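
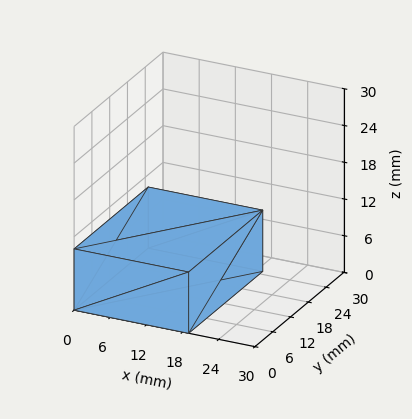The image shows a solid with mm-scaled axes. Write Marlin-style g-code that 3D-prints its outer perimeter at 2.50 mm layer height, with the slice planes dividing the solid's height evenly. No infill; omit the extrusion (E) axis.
Reading the render: the shape is a rectangular box, roughly 19 × 25 mm footprint and 10 mm tall (dimensions read to the nearest mm from the axis ticks). For the g-code, the solid's height is divided into equal slices at the stated Δz and each level perimeter traced with G1 moves after a G0 lift.

; perimeter-only toolpath
G21 ; units = mm
G90 ; absolute positioning
G28 ; home
; layer 1
G0 Z2.50
G0 X0.00 Y0.00
G1 X19.00 Y0.00
G1 X19.00 Y25.00
G1 X0.00 Y25.00
G1 X0.00 Y0.00
; layer 2
G0 Z5.00
G0 X0.00 Y0.00
G1 X19.00 Y0.00
G1 X19.00 Y25.00
G1 X0.00 Y25.00
G1 X0.00 Y0.00
; layer 3
G0 Z7.50
G0 X0.00 Y0.00
G1 X19.00 Y0.00
G1 X19.00 Y25.00
G1 X0.00 Y25.00
G1 X0.00 Y0.00
; layer 4
G0 Z10.00
G0 X0.00 Y0.00
G1 X19.00 Y0.00
G1 X19.00 Y25.00
G1 X0.00 Y25.00
G1 X0.00 Y0.00
M2 ; end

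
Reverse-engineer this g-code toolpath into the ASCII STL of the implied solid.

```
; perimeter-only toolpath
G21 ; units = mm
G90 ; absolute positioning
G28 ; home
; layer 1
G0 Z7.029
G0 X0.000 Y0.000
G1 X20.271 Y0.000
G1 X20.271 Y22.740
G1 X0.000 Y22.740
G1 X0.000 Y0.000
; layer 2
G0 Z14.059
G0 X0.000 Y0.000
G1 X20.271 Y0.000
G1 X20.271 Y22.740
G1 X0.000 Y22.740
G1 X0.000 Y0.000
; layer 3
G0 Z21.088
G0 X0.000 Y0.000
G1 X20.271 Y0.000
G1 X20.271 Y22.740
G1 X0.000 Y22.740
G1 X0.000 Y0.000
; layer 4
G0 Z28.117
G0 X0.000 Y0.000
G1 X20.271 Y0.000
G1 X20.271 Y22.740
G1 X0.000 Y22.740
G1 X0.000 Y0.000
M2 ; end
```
solid part
  facet normal 0.0000 0.0000 -1.0000
    outer loop
      vertex 20.271 22.740 0.000
      vertex 20.271 0.000 0.000
      vertex 0.000 0.000 0.000
    endloop
  endfacet
  facet normal 0.0000 0.0000 -1.0000
    outer loop
      vertex 0.000 22.740 0.000
      vertex 20.271 22.740 0.000
      vertex 0.000 0.000 0.000
    endloop
  endfacet
  facet normal 0.0000 0.0000 1.0000
    outer loop
      vertex 0.000 0.000 28.117
      vertex 20.271 0.000 28.117
      vertex 20.271 22.740 28.117
    endloop
  endfacet
  facet normal 0.0000 0.0000 1.0000
    outer loop
      vertex 0.000 0.000 28.117
      vertex 20.271 22.740 28.117
      vertex 0.000 22.740 28.117
    endloop
  endfacet
  facet normal 0.0000 -1.0000 0.0000
    outer loop
      vertex 0.000 0.000 0.000
      vertex 20.271 0.000 0.000
      vertex 20.271 0.000 28.117
    endloop
  endfacet
  facet normal 0.0000 -1.0000 0.0000
    outer loop
      vertex 0.000 0.000 0.000
      vertex 20.271 0.000 28.117
      vertex 0.000 0.000 28.117
    endloop
  endfacet
  facet normal 0.0000 1.0000 0.0000
    outer loop
      vertex 20.271 22.740 28.117
      vertex 20.271 22.740 0.000
      vertex 0.000 22.740 0.000
    endloop
  endfacet
  facet normal 0.0000 1.0000 0.0000
    outer loop
      vertex 0.000 22.740 28.117
      vertex 20.271 22.740 28.117
      vertex 0.000 22.740 0.000
    endloop
  endfacet
  facet normal -1.0000 0.0000 0.0000
    outer loop
      vertex 0.000 22.740 28.117
      vertex 0.000 22.740 0.000
      vertex 0.000 0.000 0.000
    endloop
  endfacet
  facet normal -1.0000 0.0000 0.0000
    outer loop
      vertex 0.000 0.000 28.117
      vertex 0.000 22.740 28.117
      vertex 0.000 0.000 0.000
    endloop
  endfacet
  facet normal 1.0000 0.0000 0.0000
    outer loop
      vertex 20.271 0.000 0.000
      vertex 20.271 22.740 0.000
      vertex 20.271 22.740 28.117
    endloop
  endfacet
  facet normal 1.0000 0.0000 0.0000
    outer loop
      vertex 20.271 0.000 0.000
      vertex 20.271 22.740 28.117
      vertex 20.271 0.000 28.117
    endloop
  endfacet
endsolid part

The G0 Z moves step by Δz≈7.029 mm. Every layer's G1 loop is the same polygon, so the solid is a straight extrusion of it from z=0 to z≈28.1. Closing with flat bottom and top caps and triangulating gives 12 facets — a rectangular box, roughly 20.3 × 22.7 mm footprint and 28.1 mm tall.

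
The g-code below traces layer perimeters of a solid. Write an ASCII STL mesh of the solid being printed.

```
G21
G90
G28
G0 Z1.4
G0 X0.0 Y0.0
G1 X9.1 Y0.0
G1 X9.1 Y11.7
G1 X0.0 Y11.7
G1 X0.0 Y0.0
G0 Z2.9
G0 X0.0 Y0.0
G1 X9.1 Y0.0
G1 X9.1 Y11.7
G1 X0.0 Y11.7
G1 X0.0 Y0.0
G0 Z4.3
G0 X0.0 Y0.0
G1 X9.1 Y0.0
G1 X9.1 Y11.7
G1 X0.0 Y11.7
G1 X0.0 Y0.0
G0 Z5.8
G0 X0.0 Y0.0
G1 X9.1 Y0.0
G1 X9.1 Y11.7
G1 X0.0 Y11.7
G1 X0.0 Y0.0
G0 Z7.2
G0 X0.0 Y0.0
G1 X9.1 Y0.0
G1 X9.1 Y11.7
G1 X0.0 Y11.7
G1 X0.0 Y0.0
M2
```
solid part
  facet normal 0.0000 0.0000 -1.0000
    outer loop
      vertex 9.1 11.7 0.0
      vertex 9.1 0.0 0.0
      vertex 0.0 0.0 0.0
    endloop
  endfacet
  facet normal 0.0000 0.0000 -1.0000
    outer loop
      vertex 0.0 11.7 0.0
      vertex 9.1 11.7 0.0
      vertex 0.0 0.0 0.0
    endloop
  endfacet
  facet normal 0.0000 0.0000 1.0000
    outer loop
      vertex 0.0 0.0 7.2
      vertex 9.1 0.0 7.2
      vertex 9.1 11.7 7.2
    endloop
  endfacet
  facet normal 0.0000 0.0000 1.0000
    outer loop
      vertex 0.0 0.0 7.2
      vertex 9.1 11.7 7.2
      vertex 0.0 11.7 7.2
    endloop
  endfacet
  facet normal 0.0000 -1.0000 0.0000
    outer loop
      vertex 0.0 0.0 0.0
      vertex 9.1 0.0 0.0
      vertex 9.1 0.0 7.2
    endloop
  endfacet
  facet normal 0.0000 -1.0000 0.0000
    outer loop
      vertex 0.0 0.0 0.0
      vertex 9.1 0.0 7.2
      vertex 0.0 0.0 7.2
    endloop
  endfacet
  facet normal 0.0000 1.0000 0.0000
    outer loop
      vertex 9.1 11.7 7.2
      vertex 9.1 11.7 0.0
      vertex 0.0 11.7 0.0
    endloop
  endfacet
  facet normal 0.0000 1.0000 0.0000
    outer loop
      vertex 0.0 11.7 7.2
      vertex 9.1 11.7 7.2
      vertex 0.0 11.7 0.0
    endloop
  endfacet
  facet normal -1.0000 0.0000 0.0000
    outer loop
      vertex 0.0 11.7 7.2
      vertex 0.0 11.7 0.0
      vertex 0.0 0.0 0.0
    endloop
  endfacet
  facet normal -1.0000 0.0000 0.0000
    outer loop
      vertex 0.0 0.0 7.2
      vertex 0.0 11.7 7.2
      vertex 0.0 0.0 0.0
    endloop
  endfacet
  facet normal 1.0000 0.0000 0.0000
    outer loop
      vertex 9.1 0.0 0.0
      vertex 9.1 11.7 0.0
      vertex 9.1 11.7 7.2
    endloop
  endfacet
  facet normal 1.0000 0.0000 0.0000
    outer loop
      vertex 9.1 0.0 0.0
      vertex 9.1 11.7 7.2
      vertex 9.1 0.0 7.2
    endloop
  endfacet
endsolid part

The G0 Z moves step by Δz≈1.4 mm. Every layer's G1 loop is the same polygon, so the solid is a straight extrusion of it from z=0 to z≈7.2. Closing with flat bottom and top caps and triangulating gives 12 facets — a rectangular box, roughly 9.1 × 11.7 mm footprint and 7.2 mm tall.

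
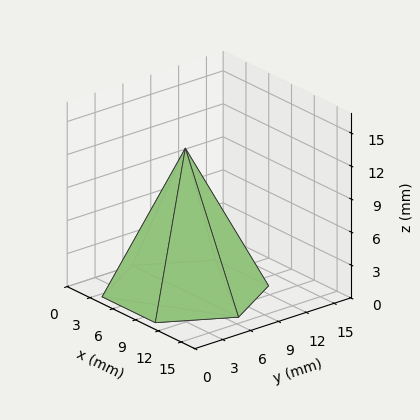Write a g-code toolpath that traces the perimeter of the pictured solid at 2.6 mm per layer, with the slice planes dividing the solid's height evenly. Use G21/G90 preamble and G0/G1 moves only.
Reading the render: the shape is a regular 6-sided pyramid, base circumscribed radius ≈ 7 mm, apex at z ≈ 13 mm (dimensions read to the nearest mm from the axis ticks). For the g-code, the solid's height is divided into equal slices at the stated Δz and each level perimeter traced with G1 moves after a G0 lift.

; perimeter-only toolpath
G21 ; units = mm
G90 ; absolute positioning
G28 ; home
; layer 1
G0 Z2.6
G0 X12.6 Y7.0
G1 X9.8 Y11.9
G1 X4.2 Y11.9
G1 X1.4 Y7.0
G1 X4.2 Y2.1
G1 X9.8 Y2.1
G1 X12.6 Y7.0
; layer 2
G0 Z5.2
G0 X11.2 Y7.0
G1 X9.1 Y10.7
G1 X4.9 Y10.7
G1 X2.8 Y7.0
G1 X4.9 Y3.3
G1 X9.1 Y3.3
G1 X11.2 Y7.0
; layer 3
G0 Z7.8
G0 X9.8 Y7.0
G1 X8.4 Y9.4
G1 X5.6 Y9.4
G1 X4.2 Y7.0
G1 X5.6 Y4.6
G1 X8.4 Y4.6
G1 X9.8 Y7.0
; layer 4
G0 Z10.4
G0 X8.4 Y7.0
G1 X7.7 Y8.2
G1 X6.3 Y8.2
G1 X5.6 Y7.0
G1 X6.3 Y5.8
G1 X7.7 Y5.8
G1 X8.4 Y7.0
M2 ; end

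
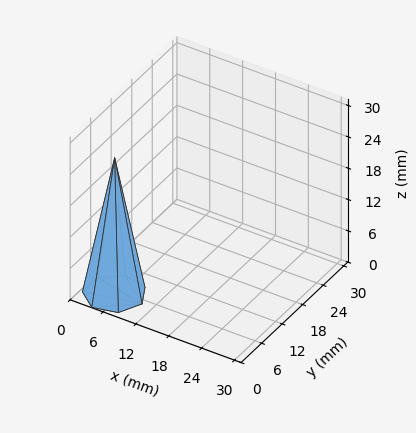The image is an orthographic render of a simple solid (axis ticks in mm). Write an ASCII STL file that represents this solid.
Reading the render: the shape is a regular 7-sided pyramid, base circumscribed radius ≈ 5 mm, apex at z ≈ 26 mm (dimensions read to the nearest mm from the axis ticks). For the STL, each face is triangulated and given an outward normal.

solid part
  facet normal 0.0000 0.0000 -1.0000
    outer loop
      vertex 3.9 9.9 0.0
      vertex 8.1 8.9 0.0
      vertex 10.0 5.0 0.0
    endloop
  endfacet
  facet normal 0.0000 0.0000 -1.0000
    outer loop
      vertex 0.5 7.2 0.0
      vertex 3.9 9.9 0.0
      vertex 10.0 5.0 0.0
    endloop
  endfacet
  facet normal 0.0000 0.0000 -1.0000
    outer loop
      vertex 0.5 2.8 0.0
      vertex 0.5 7.2 0.0
      vertex 10.0 5.0 0.0
    endloop
  endfacet
  facet normal 0.0000 0.0000 -1.0000
    outer loop
      vertex 3.9 0.1 0.0
      vertex 0.5 2.8 0.0
      vertex 10.0 5.0 0.0
    endloop
  endfacet
  facet normal 0.0000 0.0000 -1.0000
    outer loop
      vertex 8.1 1.1 0.0
      vertex 3.9 0.1 0.0
      vertex 10.0 5.0 0.0
    endloop
  endfacet
  facet normal 0.8858 0.4316 0.1704
    outer loop
      vertex 10.0 5.0 0.0
      vertex 8.1 8.9 0.0
      vertex 5.0 5.0 26.0
    endloop
  endfacet
  facet normal 0.2282 0.9585 0.1710
    outer loop
      vertex 8.1 8.9 0.0
      vertex 3.9 9.9 0.0
      vertex 5.0 5.0 26.0
    endloop
  endfacet
  facet normal -0.6127 0.7715 0.1713
    outer loop
      vertex 3.9 9.9 0.0
      vertex 0.5 7.2 0.0
      vertex 5.0 5.0 26.0
    endloop
  endfacet
  facet normal -0.9854 0.0000 0.1705
    outer loop
      vertex 0.5 7.2 0.0
      vertex 0.5 2.8 0.0
      vertex 5.0 5.0 26.0
    endloop
  endfacet
  facet normal -0.6127 -0.7715 0.1713
    outer loop
      vertex 0.5 2.8 0.0
      vertex 3.9 0.1 0.0
      vertex 5.0 5.0 26.0
    endloop
  endfacet
  facet normal 0.2282 -0.9585 0.1710
    outer loop
      vertex 3.9 0.1 0.0
      vertex 8.1 1.1 0.0
      vertex 5.0 5.0 26.0
    endloop
  endfacet
  facet normal 0.8858 -0.4316 0.1704
    outer loop
      vertex 8.1 1.1 0.0
      vertex 10.0 5.0 0.0
      vertex 5.0 5.0 26.0
    endloop
  endfacet
endsolid part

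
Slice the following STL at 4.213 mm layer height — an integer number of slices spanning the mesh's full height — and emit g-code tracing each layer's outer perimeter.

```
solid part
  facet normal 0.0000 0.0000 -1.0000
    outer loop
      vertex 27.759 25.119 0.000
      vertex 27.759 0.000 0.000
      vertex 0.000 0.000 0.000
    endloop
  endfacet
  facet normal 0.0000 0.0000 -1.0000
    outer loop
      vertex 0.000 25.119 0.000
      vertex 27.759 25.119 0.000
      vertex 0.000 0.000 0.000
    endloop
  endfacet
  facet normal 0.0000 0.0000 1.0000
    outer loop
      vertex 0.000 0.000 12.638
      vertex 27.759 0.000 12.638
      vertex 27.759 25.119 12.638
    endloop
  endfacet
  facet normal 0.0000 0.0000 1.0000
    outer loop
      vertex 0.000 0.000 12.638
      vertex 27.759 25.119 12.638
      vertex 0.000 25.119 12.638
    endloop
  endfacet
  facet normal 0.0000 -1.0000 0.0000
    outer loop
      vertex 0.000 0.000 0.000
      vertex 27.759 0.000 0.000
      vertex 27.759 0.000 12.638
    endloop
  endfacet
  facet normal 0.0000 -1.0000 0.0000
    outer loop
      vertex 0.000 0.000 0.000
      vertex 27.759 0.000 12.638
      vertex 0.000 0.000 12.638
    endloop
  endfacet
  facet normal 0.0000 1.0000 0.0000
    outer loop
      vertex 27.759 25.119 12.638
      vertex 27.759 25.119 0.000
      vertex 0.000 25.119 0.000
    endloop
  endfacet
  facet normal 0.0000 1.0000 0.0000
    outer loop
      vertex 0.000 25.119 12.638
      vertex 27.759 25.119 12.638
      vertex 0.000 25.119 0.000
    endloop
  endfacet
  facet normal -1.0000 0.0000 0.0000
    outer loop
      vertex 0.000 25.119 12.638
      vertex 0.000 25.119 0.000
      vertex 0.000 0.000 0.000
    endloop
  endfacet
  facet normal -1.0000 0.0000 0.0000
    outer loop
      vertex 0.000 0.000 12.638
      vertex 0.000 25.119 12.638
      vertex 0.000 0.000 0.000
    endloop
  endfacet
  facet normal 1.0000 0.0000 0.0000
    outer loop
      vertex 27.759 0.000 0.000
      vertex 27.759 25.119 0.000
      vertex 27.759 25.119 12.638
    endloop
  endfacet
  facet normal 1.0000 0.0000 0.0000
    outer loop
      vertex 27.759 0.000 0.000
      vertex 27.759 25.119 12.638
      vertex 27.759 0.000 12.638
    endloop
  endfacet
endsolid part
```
; perimeter-only toolpath
G21 ; units = mm
G90 ; absolute positioning
G28 ; home
; layer 1
G0 Z4.213
G0 X0.000 Y0.000
G1 X27.759 Y0.000
G1 X27.759 Y25.119
G1 X0.000 Y25.119
G1 X0.000 Y0.000
; layer 2
G0 Z8.425
G0 X0.000 Y0.000
G1 X27.759 Y0.000
G1 X27.759 Y25.119
G1 X0.000 Y25.119
G1 X0.000 Y0.000
; layer 3
G0 Z12.638
G0 X0.000 Y0.000
G1 X27.759 Y0.000
G1 X27.759 Y25.119
G1 X0.000 Y25.119
G1 X0.000 Y0.000
M2 ; end

The solid is a rectangular box, roughly 27.8 × 25.1 mm footprint and 12.6 mm tall. Slicing at Δz = 4.213 mm — 3 equal slices spanning the solid's height, so layer i sits at z = i·h/3 — gives 3 non-empty perimeters. Each is a 4-segment closed polygon; G0 lifts to the layer z and rapids to the start vertex, then G1 traces the edges.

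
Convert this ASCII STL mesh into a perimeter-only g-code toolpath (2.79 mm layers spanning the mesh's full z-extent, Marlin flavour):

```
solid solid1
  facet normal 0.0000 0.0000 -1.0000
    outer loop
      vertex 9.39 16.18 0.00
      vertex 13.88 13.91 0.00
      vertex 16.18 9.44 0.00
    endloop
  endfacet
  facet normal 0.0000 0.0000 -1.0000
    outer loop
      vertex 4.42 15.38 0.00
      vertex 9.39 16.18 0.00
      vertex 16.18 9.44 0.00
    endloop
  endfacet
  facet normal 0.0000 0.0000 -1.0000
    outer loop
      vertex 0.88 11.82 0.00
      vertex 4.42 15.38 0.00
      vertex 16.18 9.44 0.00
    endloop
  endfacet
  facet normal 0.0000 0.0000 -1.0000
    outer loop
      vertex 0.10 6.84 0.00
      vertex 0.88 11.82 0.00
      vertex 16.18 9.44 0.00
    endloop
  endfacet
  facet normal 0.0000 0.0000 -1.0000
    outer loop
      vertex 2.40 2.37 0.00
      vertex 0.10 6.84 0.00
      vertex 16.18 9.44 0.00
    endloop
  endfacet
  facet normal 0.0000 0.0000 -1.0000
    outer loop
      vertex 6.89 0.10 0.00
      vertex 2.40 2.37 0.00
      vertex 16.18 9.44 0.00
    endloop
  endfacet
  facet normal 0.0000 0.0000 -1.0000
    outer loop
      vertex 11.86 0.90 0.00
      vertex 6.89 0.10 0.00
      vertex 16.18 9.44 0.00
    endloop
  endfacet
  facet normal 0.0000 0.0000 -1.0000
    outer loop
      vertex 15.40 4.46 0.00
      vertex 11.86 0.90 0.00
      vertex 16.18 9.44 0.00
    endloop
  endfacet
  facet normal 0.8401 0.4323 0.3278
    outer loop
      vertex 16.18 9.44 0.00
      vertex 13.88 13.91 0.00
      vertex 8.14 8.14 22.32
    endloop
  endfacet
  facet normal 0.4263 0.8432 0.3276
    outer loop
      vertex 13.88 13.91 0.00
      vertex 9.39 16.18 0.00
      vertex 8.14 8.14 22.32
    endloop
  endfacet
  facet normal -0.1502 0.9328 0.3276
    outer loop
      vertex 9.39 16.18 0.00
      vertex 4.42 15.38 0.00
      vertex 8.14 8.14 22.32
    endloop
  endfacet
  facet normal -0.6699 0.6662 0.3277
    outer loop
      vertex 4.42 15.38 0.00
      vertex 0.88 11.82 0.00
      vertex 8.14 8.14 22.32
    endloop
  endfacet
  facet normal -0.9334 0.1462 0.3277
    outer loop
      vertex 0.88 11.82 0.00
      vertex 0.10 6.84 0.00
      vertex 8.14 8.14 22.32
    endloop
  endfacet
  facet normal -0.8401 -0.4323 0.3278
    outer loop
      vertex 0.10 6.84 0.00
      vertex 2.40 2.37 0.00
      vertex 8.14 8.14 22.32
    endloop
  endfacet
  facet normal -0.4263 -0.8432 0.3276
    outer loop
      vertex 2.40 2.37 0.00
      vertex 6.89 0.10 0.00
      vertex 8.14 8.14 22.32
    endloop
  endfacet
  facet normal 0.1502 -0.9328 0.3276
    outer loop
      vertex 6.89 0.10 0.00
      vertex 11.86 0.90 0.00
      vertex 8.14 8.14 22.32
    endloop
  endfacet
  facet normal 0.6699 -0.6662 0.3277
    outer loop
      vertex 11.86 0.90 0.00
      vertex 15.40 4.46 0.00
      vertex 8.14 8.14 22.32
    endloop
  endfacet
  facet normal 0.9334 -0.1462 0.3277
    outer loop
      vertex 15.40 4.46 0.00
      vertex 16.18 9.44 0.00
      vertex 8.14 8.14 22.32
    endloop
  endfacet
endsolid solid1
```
; perimeter-only toolpath
G21 ; units = mm
G90 ; absolute positioning
G28 ; home
; layer 1
G0 Z2.79
G0 X15.17 Y9.28
G1 X13.16 Y13.19
G1 X9.23 Y15.17
G1 X4.88 Y14.48
G1 X1.79 Y11.36
G1 X1.10 Y7.00
G1 X3.12 Y3.09
G1 X7.05 Y1.10
G1 X11.39 Y1.81
G1 X14.49 Y4.92
G1 X15.17 Y9.28
; layer 2
G0 Z5.58
G0 X14.17 Y9.12
G1 X12.45 Y12.47
G1 X9.08 Y14.17
G1 X5.35 Y13.57
G1 X2.70 Y10.90
G1 X2.11 Y7.17
G1 X3.83 Y3.81
G1 X7.20 Y2.11
G1 X10.93 Y2.71
G1 X13.59 Y5.38
G1 X14.17 Y9.12
; layer 3
G0 Z8.37
G0 X13.17 Y8.95
G1 X11.73 Y11.75
G1 X8.92 Y13.17
G1 X5.82 Y12.67
G1 X3.60 Y10.44
G1 X3.12 Y7.33
G1 X4.55 Y4.53
G1 X7.36 Y3.12
G1 X10.46 Y3.62
G1 X12.68 Y5.84
G1 X13.17 Y8.95
; layer 4
G0 Z11.16
G0 X12.16 Y8.79
G1 X11.01 Y11.03
G1 X8.77 Y12.16
G1 X6.28 Y11.76
G1 X4.51 Y9.98
G1 X4.12 Y7.49
G1 X5.27 Y5.26
G1 X7.52 Y4.12
G1 X10.00 Y4.52
G1 X11.77 Y6.30
G1 X12.16 Y8.79
; layer 5
G0 Z13.95
G0 X11.16 Y8.63
G1 X10.29 Y10.30
G1 X8.61 Y11.16
G1 X6.75 Y10.86
G1 X5.42 Y9.52
G1 X5.12 Y7.65
G1 X5.99 Y5.98
G1 X7.67 Y5.12
G1 X9.54 Y5.43
G1 X10.86 Y6.76
G1 X11.16 Y8.63
; layer 6
G0 Z16.74
G0 X10.15 Y8.46
G1 X9.57 Y9.58
G1 X8.45 Y10.15
G1 X7.21 Y9.95
G1 X6.33 Y9.06
G1 X6.13 Y7.82
G1 X6.71 Y6.70
G1 X7.83 Y6.13
G1 X9.07 Y6.33
G1 X9.96 Y7.22
G1 X10.15 Y8.46
; layer 7
G0 Z19.53
G0 X9.14 Y8.30
G1 X8.86 Y8.86
G1 X8.30 Y9.14
G1 X7.68 Y9.04
G1 X7.23 Y8.60
G1 X7.14 Y7.98
G1 X7.42 Y7.42
G1 X7.98 Y7.14
G1 X8.61 Y7.24
G1 X9.05 Y7.68
G1 X9.14 Y8.30
M2 ; end

The solid is a regular 10-sided pyramid, base circumscribed radius ≈ 8.14 mm, apex at z ≈ 22.3 mm. Slicing at Δz = 2.79 mm — 8 equal slices spanning the solid's height, so layer i sits at z = i·h/8 — gives 7 non-empty perimeters. Each is a 10-segment closed polygon; G0 lifts to the layer z and rapids to the start vertex, then G1 traces the edges. The cross-section shrinks linearly with z (the slice at the apex is degenerate and omitted).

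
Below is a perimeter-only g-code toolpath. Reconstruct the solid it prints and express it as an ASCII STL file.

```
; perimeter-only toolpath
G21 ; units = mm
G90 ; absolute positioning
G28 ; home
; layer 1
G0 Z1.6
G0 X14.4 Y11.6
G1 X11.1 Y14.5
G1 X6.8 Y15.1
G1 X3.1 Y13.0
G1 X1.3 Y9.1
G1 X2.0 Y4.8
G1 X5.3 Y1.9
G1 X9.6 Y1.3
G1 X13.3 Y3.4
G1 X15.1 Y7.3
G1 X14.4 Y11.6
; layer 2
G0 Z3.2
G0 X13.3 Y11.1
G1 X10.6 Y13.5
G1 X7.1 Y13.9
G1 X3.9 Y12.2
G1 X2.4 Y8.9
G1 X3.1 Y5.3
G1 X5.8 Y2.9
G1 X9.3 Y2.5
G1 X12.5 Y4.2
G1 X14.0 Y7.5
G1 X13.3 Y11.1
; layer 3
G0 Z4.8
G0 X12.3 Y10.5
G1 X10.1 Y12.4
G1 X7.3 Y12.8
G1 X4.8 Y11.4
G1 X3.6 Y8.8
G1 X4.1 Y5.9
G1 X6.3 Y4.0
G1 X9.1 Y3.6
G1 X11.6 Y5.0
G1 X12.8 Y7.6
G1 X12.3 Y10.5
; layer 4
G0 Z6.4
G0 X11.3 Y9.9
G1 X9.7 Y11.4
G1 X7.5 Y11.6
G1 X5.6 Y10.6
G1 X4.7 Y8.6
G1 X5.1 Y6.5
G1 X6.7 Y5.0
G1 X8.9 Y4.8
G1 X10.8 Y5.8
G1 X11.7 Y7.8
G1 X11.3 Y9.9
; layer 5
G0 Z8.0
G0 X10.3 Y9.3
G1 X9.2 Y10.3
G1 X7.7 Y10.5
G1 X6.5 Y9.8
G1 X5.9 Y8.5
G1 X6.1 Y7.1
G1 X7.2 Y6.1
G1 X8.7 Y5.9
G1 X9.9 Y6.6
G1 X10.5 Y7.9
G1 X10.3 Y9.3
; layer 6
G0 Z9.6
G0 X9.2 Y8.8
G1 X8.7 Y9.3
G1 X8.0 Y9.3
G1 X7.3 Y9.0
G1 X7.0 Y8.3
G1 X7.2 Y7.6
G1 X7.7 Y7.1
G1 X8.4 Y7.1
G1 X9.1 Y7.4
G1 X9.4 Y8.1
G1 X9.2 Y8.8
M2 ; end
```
solid part
  facet normal 0.0000 0.0000 -1.0000
    outer loop
      vertex 6.6 16.2 0.0
      vertex 11.6 15.6 0.0
      vertex 15.4 12.2 0.0
    endloop
  endfacet
  facet normal 0.0000 0.0000 -1.0000
    outer loop
      vertex 2.2 13.8 0.0
      vertex 6.6 16.2 0.0
      vertex 15.4 12.2 0.0
    endloop
  endfacet
  facet normal 0.0000 0.0000 -1.0000
    outer loop
      vertex 0.1 9.2 0.0
      vertex 2.2 13.8 0.0
      vertex 15.4 12.2 0.0
    endloop
  endfacet
  facet normal 0.0000 0.0000 -1.0000
    outer loop
      vertex 1.0 4.2 0.0
      vertex 0.1 9.2 0.0
      vertex 15.4 12.2 0.0
    endloop
  endfacet
  facet normal 0.0000 0.0000 -1.0000
    outer loop
      vertex 4.8 0.8 0.0
      vertex 1.0 4.2 0.0
      vertex 15.4 12.2 0.0
    endloop
  endfacet
  facet normal 0.0000 0.0000 -1.0000
    outer loop
      vertex 9.8 0.2 0.0
      vertex 4.8 0.8 0.0
      vertex 15.4 12.2 0.0
    endloop
  endfacet
  facet normal 0.0000 0.0000 -1.0000
    outer loop
      vertex 14.2 2.6 0.0
      vertex 9.8 0.2 0.0
      vertex 15.4 12.2 0.0
    endloop
  endfacet
  facet normal 0.0000 0.0000 -1.0000
    outer loop
      vertex 16.3 7.2 0.0
      vertex 14.2 2.6 0.0
      vertex 15.4 12.2 0.0
    endloop
  endfacet
  facet normal 0.5476 0.6120 0.5706
    outer loop
      vertex 15.4 12.2 0.0
      vertex 11.6 15.6 0.0
      vertex 8.2 8.2 11.2
    endloop
  endfacet
  facet normal 0.0980 0.8164 0.5691
    outer loop
      vertex 11.6 15.6 0.0
      vertex 6.6 16.2 0.0
      vertex 8.2 8.2 11.2
    endloop
  endfacet
  facet normal -0.3931 0.7207 0.5710
    outer loop
      vertex 6.6 16.2 0.0
      vertex 2.2 13.8 0.0
      vertex 8.2 8.2 11.2
    endloop
  endfacet
  facet normal -0.7470 0.3410 0.5707
    outer loop
      vertex 2.2 13.8 0.0
      vertex 0.1 9.2 0.0
      vertex 8.2 8.2 11.2
    endloop
  endfacet
  facet normal -0.8078 -0.1454 0.5712
    outer loop
      vertex 0.1 9.2 0.0
      vertex 1.0 4.2 0.0
      vertex 8.2 8.2 11.2
    endloop
  endfacet
  facet normal -0.5476 -0.6120 0.5706
    outer loop
      vertex 1.0 4.2 0.0
      vertex 4.8 0.8 0.0
      vertex 8.2 8.2 11.2
    endloop
  endfacet
  facet normal -0.0980 -0.8164 0.5691
    outer loop
      vertex 4.8 0.8 0.0
      vertex 9.8 0.2 0.0
      vertex 8.2 8.2 11.2
    endloop
  endfacet
  facet normal 0.3931 -0.7207 0.5710
    outer loop
      vertex 9.8 0.2 0.0
      vertex 14.2 2.6 0.0
      vertex 8.2 8.2 11.2
    endloop
  endfacet
  facet normal 0.7470 -0.3410 0.5707
    outer loop
      vertex 14.2 2.6 0.0
      vertex 16.3 7.2 0.0
      vertex 8.2 8.2 11.2
    endloop
  endfacet
  facet normal 0.8078 0.1454 0.5712
    outer loop
      vertex 16.3 7.2 0.0
      vertex 15.4 12.2 0.0
      vertex 8.2 8.2 11.2
    endloop
  endfacet
endsolid part

The G0 Z moves step by Δz≈1.6 mm. The G1 loops shrink linearly with z, so the solid tapers from its base footprint up to z≈11.2. Closing with a flat bottom cap and the tapered top and triangulating gives 18 facets — a regular 10-sided pyramid, base circumscribed radius ≈ 8.2 mm, apex at z ≈ 11.2 mm.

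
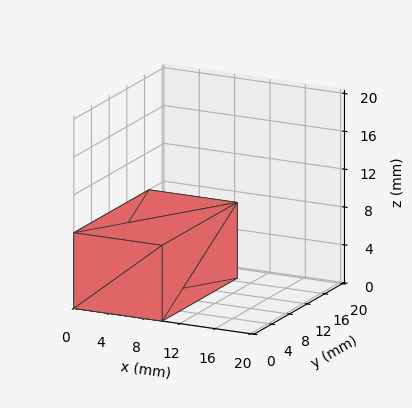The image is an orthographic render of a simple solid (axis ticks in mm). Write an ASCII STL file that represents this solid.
Reading the render: the shape is a rectangular box, roughly 10 × 17 mm footprint and 8 mm tall (dimensions read to the nearest mm from the axis ticks). For the STL, each face is triangulated and given an outward normal.

solid part
  facet normal 0.0000 0.0000 -1.0000
    outer loop
      vertex 10.000 17.000 0.000
      vertex 10.000 0.000 0.000
      vertex 0.000 0.000 0.000
    endloop
  endfacet
  facet normal 0.0000 0.0000 -1.0000
    outer loop
      vertex 0.000 17.000 0.000
      vertex 10.000 17.000 0.000
      vertex 0.000 0.000 0.000
    endloop
  endfacet
  facet normal 0.0000 0.0000 1.0000
    outer loop
      vertex 0.000 0.000 8.000
      vertex 10.000 0.000 8.000
      vertex 10.000 17.000 8.000
    endloop
  endfacet
  facet normal 0.0000 0.0000 1.0000
    outer loop
      vertex 0.000 0.000 8.000
      vertex 10.000 17.000 8.000
      vertex 0.000 17.000 8.000
    endloop
  endfacet
  facet normal 0.0000 -1.0000 0.0000
    outer loop
      vertex 0.000 0.000 0.000
      vertex 10.000 0.000 0.000
      vertex 10.000 0.000 8.000
    endloop
  endfacet
  facet normal 0.0000 -1.0000 0.0000
    outer loop
      vertex 0.000 0.000 0.000
      vertex 10.000 0.000 8.000
      vertex 0.000 0.000 8.000
    endloop
  endfacet
  facet normal 0.0000 1.0000 0.0000
    outer loop
      vertex 10.000 17.000 8.000
      vertex 10.000 17.000 0.000
      vertex 0.000 17.000 0.000
    endloop
  endfacet
  facet normal 0.0000 1.0000 0.0000
    outer loop
      vertex 0.000 17.000 8.000
      vertex 10.000 17.000 8.000
      vertex 0.000 17.000 0.000
    endloop
  endfacet
  facet normal -1.0000 0.0000 0.0000
    outer loop
      vertex 0.000 17.000 8.000
      vertex 0.000 17.000 0.000
      vertex 0.000 0.000 0.000
    endloop
  endfacet
  facet normal -1.0000 0.0000 0.0000
    outer loop
      vertex 0.000 0.000 8.000
      vertex 0.000 17.000 8.000
      vertex 0.000 0.000 0.000
    endloop
  endfacet
  facet normal 1.0000 0.0000 0.0000
    outer loop
      vertex 10.000 0.000 0.000
      vertex 10.000 17.000 0.000
      vertex 10.000 17.000 8.000
    endloop
  endfacet
  facet normal 1.0000 0.0000 0.0000
    outer loop
      vertex 10.000 0.000 0.000
      vertex 10.000 17.000 8.000
      vertex 10.000 0.000 8.000
    endloop
  endfacet
endsolid part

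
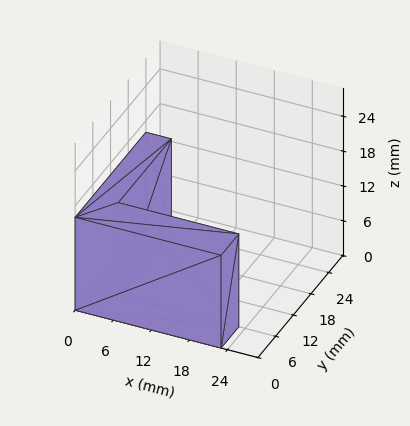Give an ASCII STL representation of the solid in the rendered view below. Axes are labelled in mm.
Reading the render: the shape is an L-shaped prism: outer 23 × 24 mm, arm thicknesses ≈ 6 mm (horizontal) and 4 mm (vertical), extruded 16 mm in z (dimensions read to the nearest mm from the axis ticks). For the STL, each face is triangulated and given an outward normal.

solid part
  facet normal 0.0000 0.0000 -1.0000
    outer loop
      vertex 23.00 6.00 0.00
      vertex 23.00 0.00 0.00
      vertex 0.00 0.00 0.00
    endloop
  endfacet
  facet normal 0.0000 0.0000 -1.0000
    outer loop
      vertex 4.00 6.00 0.00
      vertex 23.00 6.00 0.00
      vertex 0.00 0.00 0.00
    endloop
  endfacet
  facet normal 0.0000 0.0000 -1.0000
    outer loop
      vertex 4.00 24.00 0.00
      vertex 4.00 6.00 0.00
      vertex 0.00 0.00 0.00
    endloop
  endfacet
  facet normal 0.0000 0.0000 -1.0000
    outer loop
      vertex 0.00 24.00 0.00
      vertex 4.00 24.00 0.00
      vertex 0.00 0.00 0.00
    endloop
  endfacet
  facet normal 0.0000 0.0000 1.0000
    outer loop
      vertex 0.00 0.00 16.00
      vertex 23.00 0.00 16.00
      vertex 23.00 6.00 16.00
    endloop
  endfacet
  facet normal 0.0000 0.0000 1.0000
    outer loop
      vertex 0.00 0.00 16.00
      vertex 23.00 6.00 16.00
      vertex 4.00 6.00 16.00
    endloop
  endfacet
  facet normal 0.0000 0.0000 1.0000
    outer loop
      vertex 0.00 0.00 16.00
      vertex 4.00 6.00 16.00
      vertex 4.00 24.00 16.00
    endloop
  endfacet
  facet normal 0.0000 0.0000 1.0000
    outer loop
      vertex 0.00 0.00 16.00
      vertex 4.00 24.00 16.00
      vertex 0.00 24.00 16.00
    endloop
  endfacet
  facet normal 0.0000 -1.0000 0.0000
    outer loop
      vertex 0.00 0.00 0.00
      vertex 23.00 0.00 0.00
      vertex 23.00 0.00 16.00
    endloop
  endfacet
  facet normal 0.0000 -1.0000 0.0000
    outer loop
      vertex 0.00 0.00 0.00
      vertex 23.00 0.00 16.00
      vertex 0.00 0.00 16.00
    endloop
  endfacet
  facet normal 1.0000 0.0000 0.0000
    outer loop
      vertex 23.00 0.00 0.00
      vertex 23.00 6.00 0.00
      vertex 23.00 6.00 16.00
    endloop
  endfacet
  facet normal 1.0000 0.0000 0.0000
    outer loop
      vertex 23.00 0.00 0.00
      vertex 23.00 6.00 16.00
      vertex 23.00 0.00 16.00
    endloop
  endfacet
  facet normal 0.0000 1.0000 0.0000
    outer loop
      vertex 23.00 6.00 0.00
      vertex 4.00 6.00 0.00
      vertex 4.00 6.00 16.00
    endloop
  endfacet
  facet normal 0.0000 1.0000 0.0000
    outer loop
      vertex 23.00 6.00 0.00
      vertex 4.00 6.00 16.00
      vertex 23.00 6.00 16.00
    endloop
  endfacet
  facet normal 1.0000 0.0000 0.0000
    outer loop
      vertex 4.00 6.00 0.00
      vertex 4.00 24.00 0.00
      vertex 4.00 24.00 16.00
    endloop
  endfacet
  facet normal 1.0000 0.0000 0.0000
    outer loop
      vertex 4.00 6.00 0.00
      vertex 4.00 24.00 16.00
      vertex 4.00 6.00 16.00
    endloop
  endfacet
  facet normal 0.0000 1.0000 0.0000
    outer loop
      vertex 4.00 24.00 0.00
      vertex 0.00 24.00 0.00
      vertex 0.00 24.00 16.00
    endloop
  endfacet
  facet normal 0.0000 1.0000 0.0000
    outer loop
      vertex 4.00 24.00 0.00
      vertex 0.00 24.00 16.00
      vertex 4.00 24.00 16.00
    endloop
  endfacet
  facet normal -1.0000 0.0000 0.0000
    outer loop
      vertex 0.00 24.00 0.00
      vertex 0.00 0.00 0.00
      vertex 0.00 0.00 16.00
    endloop
  endfacet
  facet normal -1.0000 0.0000 0.0000
    outer loop
      vertex 0.00 24.00 0.00
      vertex 0.00 0.00 16.00
      vertex 0.00 24.00 16.00
    endloop
  endfacet
endsolid part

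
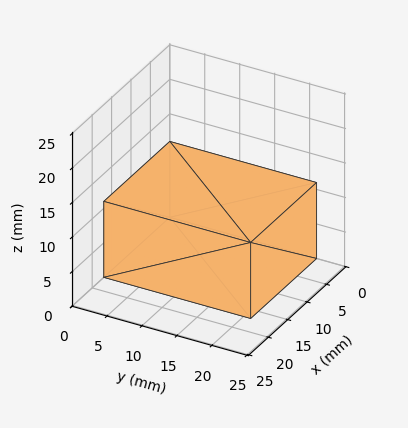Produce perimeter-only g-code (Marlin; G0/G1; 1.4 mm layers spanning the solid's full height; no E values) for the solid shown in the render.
Reading the render: the shape is a rectangular box, roughly 17 × 21 mm footprint and 11 mm tall (dimensions read to the nearest mm from the axis ticks). For the g-code, the solid's height is divided into equal slices at the stated Δz and each level perimeter traced with G1 moves after a G0 lift.

; perimeter-only toolpath
G21 ; units = mm
G90 ; absolute positioning
G28 ; home
; layer 1
G0 Z1.4
G0 X0.0 Y0.0
G1 X17.0 Y0.0
G1 X17.0 Y21.0
G1 X0.0 Y21.0
G1 X0.0 Y0.0
; layer 2
G0 Z2.8
G0 X0.0 Y0.0
G1 X17.0 Y0.0
G1 X17.0 Y21.0
G1 X0.0 Y21.0
G1 X0.0 Y0.0
; layer 3
G0 Z4.1
G0 X0.0 Y0.0
G1 X17.0 Y0.0
G1 X17.0 Y21.0
G1 X0.0 Y21.0
G1 X0.0 Y0.0
; layer 4
G0 Z5.5
G0 X0.0 Y0.0
G1 X17.0 Y0.0
G1 X17.0 Y21.0
G1 X0.0 Y21.0
G1 X0.0 Y0.0
; layer 5
G0 Z6.9
G0 X0.0 Y0.0
G1 X17.0 Y0.0
G1 X17.0 Y21.0
G1 X0.0 Y21.0
G1 X0.0 Y0.0
; layer 6
G0 Z8.2
G0 X0.0 Y0.0
G1 X17.0 Y0.0
G1 X17.0 Y21.0
G1 X0.0 Y21.0
G1 X0.0 Y0.0
; layer 7
G0 Z9.6
G0 X0.0 Y0.0
G1 X17.0 Y0.0
G1 X17.0 Y21.0
G1 X0.0 Y21.0
G1 X0.0 Y0.0
; layer 8
G0 Z11.0
G0 X0.0 Y0.0
G1 X17.0 Y0.0
G1 X17.0 Y21.0
G1 X0.0 Y21.0
G1 X0.0 Y0.0
M2 ; end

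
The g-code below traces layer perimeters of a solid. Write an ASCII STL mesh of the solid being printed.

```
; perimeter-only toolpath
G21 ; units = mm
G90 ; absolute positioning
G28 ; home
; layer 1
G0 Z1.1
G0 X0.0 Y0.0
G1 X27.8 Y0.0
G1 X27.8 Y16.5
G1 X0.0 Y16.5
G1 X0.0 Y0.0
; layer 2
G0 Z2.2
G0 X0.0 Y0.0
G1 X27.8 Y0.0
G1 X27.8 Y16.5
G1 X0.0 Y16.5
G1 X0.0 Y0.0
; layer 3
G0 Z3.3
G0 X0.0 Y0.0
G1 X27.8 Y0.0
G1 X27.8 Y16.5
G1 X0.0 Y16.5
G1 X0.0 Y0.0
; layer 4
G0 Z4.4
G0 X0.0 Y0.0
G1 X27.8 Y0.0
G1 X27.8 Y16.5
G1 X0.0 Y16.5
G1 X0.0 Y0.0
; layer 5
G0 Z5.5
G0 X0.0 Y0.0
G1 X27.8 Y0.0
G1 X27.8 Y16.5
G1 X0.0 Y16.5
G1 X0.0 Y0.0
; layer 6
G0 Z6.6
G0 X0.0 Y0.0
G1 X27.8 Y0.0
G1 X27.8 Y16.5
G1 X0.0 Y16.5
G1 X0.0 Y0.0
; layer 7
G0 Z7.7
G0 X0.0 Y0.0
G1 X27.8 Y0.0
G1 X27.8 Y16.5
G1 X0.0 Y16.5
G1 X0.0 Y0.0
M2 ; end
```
solid part
  facet normal 0.0000 0.0000 -1.0000
    outer loop
      vertex 27.8 16.5 0.0
      vertex 27.8 0.0 0.0
      vertex 0.0 0.0 0.0
    endloop
  endfacet
  facet normal 0.0000 0.0000 -1.0000
    outer loop
      vertex 0.0 16.5 0.0
      vertex 27.8 16.5 0.0
      vertex 0.0 0.0 0.0
    endloop
  endfacet
  facet normal 0.0000 0.0000 1.0000
    outer loop
      vertex 0.0 0.0 7.7
      vertex 27.8 0.0 7.7
      vertex 27.8 16.5 7.7
    endloop
  endfacet
  facet normal 0.0000 0.0000 1.0000
    outer loop
      vertex 0.0 0.0 7.7
      vertex 27.8 16.5 7.7
      vertex 0.0 16.5 7.7
    endloop
  endfacet
  facet normal 0.0000 -1.0000 0.0000
    outer loop
      vertex 0.0 0.0 0.0
      vertex 27.8 0.0 0.0
      vertex 27.8 0.0 7.7
    endloop
  endfacet
  facet normal 0.0000 -1.0000 0.0000
    outer loop
      vertex 0.0 0.0 0.0
      vertex 27.8 0.0 7.7
      vertex 0.0 0.0 7.7
    endloop
  endfacet
  facet normal 0.0000 1.0000 0.0000
    outer loop
      vertex 27.8 16.5 7.7
      vertex 27.8 16.5 0.0
      vertex 0.0 16.5 0.0
    endloop
  endfacet
  facet normal 0.0000 1.0000 0.0000
    outer loop
      vertex 0.0 16.5 7.7
      vertex 27.8 16.5 7.7
      vertex 0.0 16.5 0.0
    endloop
  endfacet
  facet normal -1.0000 0.0000 0.0000
    outer loop
      vertex 0.0 16.5 7.7
      vertex 0.0 16.5 0.0
      vertex 0.0 0.0 0.0
    endloop
  endfacet
  facet normal -1.0000 0.0000 0.0000
    outer loop
      vertex 0.0 0.0 7.7
      vertex 0.0 16.5 7.7
      vertex 0.0 0.0 0.0
    endloop
  endfacet
  facet normal 1.0000 0.0000 0.0000
    outer loop
      vertex 27.8 0.0 0.0
      vertex 27.8 16.5 0.0
      vertex 27.8 16.5 7.7
    endloop
  endfacet
  facet normal 1.0000 0.0000 0.0000
    outer loop
      vertex 27.8 0.0 0.0
      vertex 27.8 16.5 7.7
      vertex 27.8 0.0 7.7
    endloop
  endfacet
endsolid part

The G0 Z moves step by Δz≈1.1 mm. Every layer's G1 loop is the same polygon, so the solid is a straight extrusion of it from z=0 to z≈7.7. Closing with flat bottom and top caps and triangulating gives 12 facets — a rectangular box, roughly 27.8 × 16.5 mm footprint and 7.7 mm tall.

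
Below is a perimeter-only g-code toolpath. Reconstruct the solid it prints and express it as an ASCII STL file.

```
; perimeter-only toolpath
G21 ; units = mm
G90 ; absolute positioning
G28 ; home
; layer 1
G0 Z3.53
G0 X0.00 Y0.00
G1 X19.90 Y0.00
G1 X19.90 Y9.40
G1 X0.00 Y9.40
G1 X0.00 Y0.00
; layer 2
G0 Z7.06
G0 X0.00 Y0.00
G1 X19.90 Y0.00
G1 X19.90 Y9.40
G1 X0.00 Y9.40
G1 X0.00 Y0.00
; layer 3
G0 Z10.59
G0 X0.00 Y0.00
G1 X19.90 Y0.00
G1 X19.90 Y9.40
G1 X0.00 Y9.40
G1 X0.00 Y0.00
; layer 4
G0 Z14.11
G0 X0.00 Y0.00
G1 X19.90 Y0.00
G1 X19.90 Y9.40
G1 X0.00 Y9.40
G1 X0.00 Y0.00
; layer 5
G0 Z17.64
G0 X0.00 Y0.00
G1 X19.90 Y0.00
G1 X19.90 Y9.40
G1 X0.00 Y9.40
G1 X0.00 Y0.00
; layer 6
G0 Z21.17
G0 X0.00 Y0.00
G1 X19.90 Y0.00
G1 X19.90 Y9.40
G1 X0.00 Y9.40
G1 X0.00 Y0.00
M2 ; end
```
solid part
  facet normal 0.0000 0.0000 -1.0000
    outer loop
      vertex 19.90 9.40 0.00
      vertex 19.90 0.00 0.00
      vertex 0.00 0.00 0.00
    endloop
  endfacet
  facet normal 0.0000 0.0000 -1.0000
    outer loop
      vertex 0.00 9.40 0.00
      vertex 19.90 9.40 0.00
      vertex 0.00 0.00 0.00
    endloop
  endfacet
  facet normal 0.0000 0.0000 1.0000
    outer loop
      vertex 0.00 0.00 21.17
      vertex 19.90 0.00 21.17
      vertex 19.90 9.40 21.17
    endloop
  endfacet
  facet normal 0.0000 0.0000 1.0000
    outer loop
      vertex 0.00 0.00 21.17
      vertex 19.90 9.40 21.17
      vertex 0.00 9.40 21.17
    endloop
  endfacet
  facet normal 0.0000 -1.0000 0.0000
    outer loop
      vertex 0.00 0.00 0.00
      vertex 19.90 0.00 0.00
      vertex 19.90 0.00 21.17
    endloop
  endfacet
  facet normal 0.0000 -1.0000 0.0000
    outer loop
      vertex 0.00 0.00 0.00
      vertex 19.90 0.00 21.17
      vertex 0.00 0.00 21.17
    endloop
  endfacet
  facet normal 0.0000 1.0000 0.0000
    outer loop
      vertex 19.90 9.40 21.17
      vertex 19.90 9.40 0.00
      vertex 0.00 9.40 0.00
    endloop
  endfacet
  facet normal 0.0000 1.0000 0.0000
    outer loop
      vertex 0.00 9.40 21.17
      vertex 19.90 9.40 21.17
      vertex 0.00 9.40 0.00
    endloop
  endfacet
  facet normal -1.0000 0.0000 0.0000
    outer loop
      vertex 0.00 9.40 21.17
      vertex 0.00 9.40 0.00
      vertex 0.00 0.00 0.00
    endloop
  endfacet
  facet normal -1.0000 0.0000 0.0000
    outer loop
      vertex 0.00 0.00 21.17
      vertex 0.00 9.40 21.17
      vertex 0.00 0.00 0.00
    endloop
  endfacet
  facet normal 1.0000 0.0000 0.0000
    outer loop
      vertex 19.90 0.00 0.00
      vertex 19.90 9.40 0.00
      vertex 19.90 9.40 21.17
    endloop
  endfacet
  facet normal 1.0000 0.0000 0.0000
    outer loop
      vertex 19.90 0.00 0.00
      vertex 19.90 9.40 21.17
      vertex 19.90 0.00 21.17
    endloop
  endfacet
endsolid part

The G0 Z moves step by Δz≈3.53 mm. Every layer's G1 loop is the same polygon, so the solid is a straight extrusion of it from z=0 to z≈21.2. Closing with flat bottom and top caps and triangulating gives 12 facets — a rectangular box, roughly 19.9 × 9.4 mm footprint and 21.2 mm tall.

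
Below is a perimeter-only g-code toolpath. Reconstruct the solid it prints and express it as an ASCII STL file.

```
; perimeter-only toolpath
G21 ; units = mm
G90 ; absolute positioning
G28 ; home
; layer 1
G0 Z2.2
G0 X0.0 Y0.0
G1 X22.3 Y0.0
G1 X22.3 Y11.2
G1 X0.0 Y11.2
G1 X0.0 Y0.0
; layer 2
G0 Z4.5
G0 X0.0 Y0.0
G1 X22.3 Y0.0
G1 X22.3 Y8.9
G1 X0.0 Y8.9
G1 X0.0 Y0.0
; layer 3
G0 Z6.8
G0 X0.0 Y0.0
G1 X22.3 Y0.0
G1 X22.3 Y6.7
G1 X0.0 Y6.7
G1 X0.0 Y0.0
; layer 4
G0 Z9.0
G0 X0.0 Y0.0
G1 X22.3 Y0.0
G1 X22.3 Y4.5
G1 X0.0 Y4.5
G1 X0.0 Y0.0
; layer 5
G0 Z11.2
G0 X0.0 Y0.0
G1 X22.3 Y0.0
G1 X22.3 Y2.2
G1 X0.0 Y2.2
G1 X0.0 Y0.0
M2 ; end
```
solid part
  facet normal 0.0000 0.0000 -1.0000
    outer loop
      vertex 22.3 13.4 0.0
      vertex 22.3 0.0 0.0
      vertex 0.0 0.0 0.0
    endloop
  endfacet
  facet normal 0.0000 0.0000 -1.0000
    outer loop
      vertex 0.0 13.4 0.0
      vertex 22.3 13.4 0.0
      vertex 0.0 0.0 0.0
    endloop
  endfacet
  facet normal 0.0000 -1.0000 0.0000
    outer loop
      vertex 0.0 0.0 0.0
      vertex 22.3 0.0 0.0
      vertex 22.3 0.0 13.5
    endloop
  endfacet
  facet normal 0.0000 -1.0000 0.0000
    outer loop
      vertex 0.0 0.0 0.0
      vertex 22.3 0.0 13.5
      vertex 0.0 0.0 13.5
    endloop
  endfacet
  facet normal 0.0000 0.7097 0.7045
    outer loop
      vertex 0.0 0.0 13.5
      vertex 22.3 0.0 13.5
      vertex 22.3 13.4 0.0
    endloop
  endfacet
  facet normal 0.0000 0.7097 0.7045
    outer loop
      vertex 0.0 0.0 13.5
      vertex 22.3 13.4 0.0
      vertex 0.0 13.4 0.0
    endloop
  endfacet
  facet normal -1.0000 0.0000 0.0000
    outer loop
      vertex 0.0 0.0 13.5
      vertex 0.0 13.4 0.0
      vertex 0.0 0.0 0.0
    endloop
  endfacet
  facet normal 1.0000 0.0000 0.0000
    outer loop
      vertex 22.3 0.0 0.0
      vertex 22.3 13.4 0.0
      vertex 22.3 0.0 13.5
    endloop
  endfacet
endsolid part

The G0 Z moves step by Δz≈2.2 mm. The G1 loops shrink linearly with z, so the solid tapers from its base footprint up to z≈13.5. Closing with a flat bottom cap and the tapered top and triangulating gives 8 facets — a wedge (ramp): 22.3 × 13.4 mm base, rising to 13.5 mm along the y=0 edge and sloping linearly to z=0 at y=13.4.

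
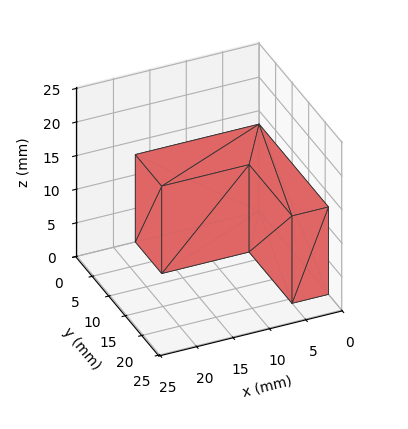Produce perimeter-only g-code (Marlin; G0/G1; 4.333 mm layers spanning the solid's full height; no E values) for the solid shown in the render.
Reading the render: the shape is an L-shaped prism: outer 17 × 21 mm, arm thicknesses ≈ 8 mm (horizontal) and 5 mm (vertical), extruded 13 mm in z (dimensions read to the nearest mm from the axis ticks). For the g-code, the solid's height is divided into equal slices at the stated Δz and each level perimeter traced with G1 moves after a G0 lift.

; perimeter-only toolpath
G21 ; units = mm
G90 ; absolute positioning
G28 ; home
; layer 1
G0 Z4.333
G0 X0.000 Y0.000
G1 X17.000 Y0.000
G1 X17.000 Y8.000
G1 X5.000 Y8.000
G1 X5.000 Y21.000
G1 X0.000 Y21.000
G1 X0.000 Y0.000
; layer 2
G0 Z8.667
G0 X0.000 Y0.000
G1 X17.000 Y0.000
G1 X17.000 Y8.000
G1 X5.000 Y8.000
G1 X5.000 Y21.000
G1 X0.000 Y21.000
G1 X0.000 Y0.000
; layer 3
G0 Z13.000
G0 X0.000 Y0.000
G1 X17.000 Y0.000
G1 X17.000 Y8.000
G1 X5.000 Y8.000
G1 X5.000 Y21.000
G1 X0.000 Y21.000
G1 X0.000 Y0.000
M2 ; end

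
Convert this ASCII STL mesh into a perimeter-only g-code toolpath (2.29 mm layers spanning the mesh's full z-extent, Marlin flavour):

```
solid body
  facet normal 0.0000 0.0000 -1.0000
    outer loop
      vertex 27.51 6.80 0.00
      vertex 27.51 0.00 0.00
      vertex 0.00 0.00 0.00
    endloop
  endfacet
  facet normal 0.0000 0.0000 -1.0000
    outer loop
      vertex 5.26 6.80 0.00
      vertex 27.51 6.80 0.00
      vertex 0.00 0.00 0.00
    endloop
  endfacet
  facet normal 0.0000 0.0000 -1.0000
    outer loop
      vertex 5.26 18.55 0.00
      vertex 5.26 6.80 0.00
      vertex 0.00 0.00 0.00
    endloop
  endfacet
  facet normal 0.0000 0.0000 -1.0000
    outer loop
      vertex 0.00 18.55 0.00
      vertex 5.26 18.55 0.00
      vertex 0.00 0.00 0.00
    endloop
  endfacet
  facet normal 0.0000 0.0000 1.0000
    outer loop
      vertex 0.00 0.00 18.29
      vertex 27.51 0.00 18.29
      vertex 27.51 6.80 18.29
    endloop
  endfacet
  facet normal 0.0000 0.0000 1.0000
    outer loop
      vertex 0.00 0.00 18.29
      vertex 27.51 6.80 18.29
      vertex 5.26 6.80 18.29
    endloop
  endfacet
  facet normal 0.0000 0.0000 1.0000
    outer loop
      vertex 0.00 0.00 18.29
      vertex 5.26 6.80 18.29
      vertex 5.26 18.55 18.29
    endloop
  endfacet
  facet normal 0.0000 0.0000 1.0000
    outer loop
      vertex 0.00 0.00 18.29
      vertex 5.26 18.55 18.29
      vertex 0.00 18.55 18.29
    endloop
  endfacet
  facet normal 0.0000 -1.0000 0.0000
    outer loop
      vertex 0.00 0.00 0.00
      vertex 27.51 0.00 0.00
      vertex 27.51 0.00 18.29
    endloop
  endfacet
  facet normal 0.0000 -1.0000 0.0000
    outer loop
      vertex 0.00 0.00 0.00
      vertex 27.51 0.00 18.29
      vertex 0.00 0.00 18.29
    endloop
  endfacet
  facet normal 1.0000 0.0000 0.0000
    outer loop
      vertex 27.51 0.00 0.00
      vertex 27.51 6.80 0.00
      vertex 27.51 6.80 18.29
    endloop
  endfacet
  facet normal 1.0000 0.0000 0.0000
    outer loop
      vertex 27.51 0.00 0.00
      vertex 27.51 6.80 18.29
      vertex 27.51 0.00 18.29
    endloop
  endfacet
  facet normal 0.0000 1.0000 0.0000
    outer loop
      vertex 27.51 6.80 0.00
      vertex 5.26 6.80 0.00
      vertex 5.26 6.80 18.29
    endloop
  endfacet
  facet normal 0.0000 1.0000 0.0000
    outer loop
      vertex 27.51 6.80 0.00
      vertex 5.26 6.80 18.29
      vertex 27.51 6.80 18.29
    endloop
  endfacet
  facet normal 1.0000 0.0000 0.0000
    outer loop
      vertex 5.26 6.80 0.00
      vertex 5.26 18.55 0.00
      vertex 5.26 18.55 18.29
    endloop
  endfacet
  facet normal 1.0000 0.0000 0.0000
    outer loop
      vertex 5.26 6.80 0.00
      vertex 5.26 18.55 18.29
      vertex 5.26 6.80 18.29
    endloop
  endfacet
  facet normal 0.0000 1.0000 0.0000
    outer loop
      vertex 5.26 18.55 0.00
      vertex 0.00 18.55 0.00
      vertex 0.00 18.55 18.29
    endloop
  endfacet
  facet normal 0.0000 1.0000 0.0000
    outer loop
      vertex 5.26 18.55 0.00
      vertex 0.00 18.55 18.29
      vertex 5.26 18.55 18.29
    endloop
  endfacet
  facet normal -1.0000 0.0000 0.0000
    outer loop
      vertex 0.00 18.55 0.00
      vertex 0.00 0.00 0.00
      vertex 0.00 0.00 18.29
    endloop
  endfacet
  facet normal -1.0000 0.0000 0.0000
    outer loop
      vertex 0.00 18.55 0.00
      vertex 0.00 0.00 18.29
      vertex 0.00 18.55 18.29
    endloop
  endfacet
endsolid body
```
; perimeter-only toolpath
G21 ; units = mm
G90 ; absolute positioning
G28 ; home
; layer 1
G0 Z2.29
G0 X0.00 Y0.00
G1 X27.51 Y0.00
G1 X27.51 Y6.80
G1 X5.26 Y6.80
G1 X5.26 Y18.55
G1 X0.00 Y18.55
G1 X0.00 Y0.00
; layer 2
G0 Z4.57
G0 X0.00 Y0.00
G1 X27.51 Y0.00
G1 X27.51 Y6.80
G1 X5.26 Y6.80
G1 X5.26 Y18.55
G1 X0.00 Y18.55
G1 X0.00 Y0.00
; layer 3
G0 Z6.86
G0 X0.00 Y0.00
G1 X27.51 Y0.00
G1 X27.51 Y6.80
G1 X5.26 Y6.80
G1 X5.26 Y18.55
G1 X0.00 Y18.55
G1 X0.00 Y0.00
; layer 4
G0 Z9.14
G0 X0.00 Y0.00
G1 X27.51 Y0.00
G1 X27.51 Y6.80
G1 X5.26 Y6.80
G1 X5.26 Y18.55
G1 X0.00 Y18.55
G1 X0.00 Y0.00
; layer 5
G0 Z11.43
G0 X0.00 Y0.00
G1 X27.51 Y0.00
G1 X27.51 Y6.80
G1 X5.26 Y6.80
G1 X5.26 Y18.55
G1 X0.00 Y18.55
G1 X0.00 Y0.00
; layer 6
G0 Z13.72
G0 X0.00 Y0.00
G1 X27.51 Y0.00
G1 X27.51 Y6.80
G1 X5.26 Y6.80
G1 X5.26 Y18.55
G1 X0.00 Y18.55
G1 X0.00 Y0.00
; layer 7
G0 Z16.00
G0 X0.00 Y0.00
G1 X27.51 Y0.00
G1 X27.51 Y6.80
G1 X5.26 Y6.80
G1 X5.26 Y18.55
G1 X0.00 Y18.55
G1 X0.00 Y0.00
; layer 8
G0 Z18.29
G0 X0.00 Y0.00
G1 X27.51 Y0.00
G1 X27.51 Y6.80
G1 X5.26 Y6.80
G1 X5.26 Y18.55
G1 X0.00 Y18.55
G1 X0.00 Y0.00
M2 ; end

The solid is an L-shaped prism: outer 27.5 × 18.6 mm, arm thicknesses ≈ 6.8 mm (horizontal) and 5.26 mm (vertical), extruded 18.3 mm in z. Slicing at Δz = 2.29 mm — 8 equal slices spanning the solid's height, so layer i sits at z = i·h/8 — gives 8 non-empty perimeters. Each is a 6-segment closed polygon; G0 lifts to the layer z and rapids to the start vertex, then G1 traces the edges.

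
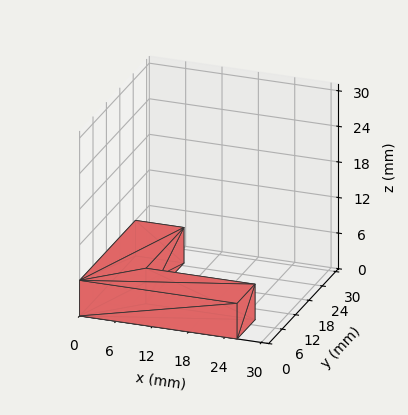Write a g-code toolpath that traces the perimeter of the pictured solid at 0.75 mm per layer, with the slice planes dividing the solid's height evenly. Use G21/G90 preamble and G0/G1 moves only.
Reading the render: the shape is an L-shaped prism: outer 26 × 25 mm, arm thicknesses ≈ 8 mm (horizontal) and 8 mm (vertical), extruded 6 mm in z (dimensions read to the nearest mm from the axis ticks). For the g-code, the solid's height is divided into equal slices at the stated Δz and each level perimeter traced with G1 moves after a G0 lift.

; perimeter-only toolpath
G21 ; units = mm
G90 ; absolute positioning
G28 ; home
; layer 1
G0 Z0.75
G0 X0.00 Y0.00
G1 X26.00 Y0.00
G1 X26.00 Y8.00
G1 X8.00 Y8.00
G1 X8.00 Y25.00
G1 X0.00 Y25.00
G1 X0.00 Y0.00
; layer 2
G0 Z1.50
G0 X0.00 Y0.00
G1 X26.00 Y0.00
G1 X26.00 Y8.00
G1 X8.00 Y8.00
G1 X8.00 Y25.00
G1 X0.00 Y25.00
G1 X0.00 Y0.00
; layer 3
G0 Z2.25
G0 X0.00 Y0.00
G1 X26.00 Y0.00
G1 X26.00 Y8.00
G1 X8.00 Y8.00
G1 X8.00 Y25.00
G1 X0.00 Y25.00
G1 X0.00 Y0.00
; layer 4
G0 Z3.00
G0 X0.00 Y0.00
G1 X26.00 Y0.00
G1 X26.00 Y8.00
G1 X8.00 Y8.00
G1 X8.00 Y25.00
G1 X0.00 Y25.00
G1 X0.00 Y0.00
; layer 5
G0 Z3.75
G0 X0.00 Y0.00
G1 X26.00 Y0.00
G1 X26.00 Y8.00
G1 X8.00 Y8.00
G1 X8.00 Y25.00
G1 X0.00 Y25.00
G1 X0.00 Y0.00
; layer 6
G0 Z4.50
G0 X0.00 Y0.00
G1 X26.00 Y0.00
G1 X26.00 Y8.00
G1 X8.00 Y8.00
G1 X8.00 Y25.00
G1 X0.00 Y25.00
G1 X0.00 Y0.00
; layer 7
G0 Z5.25
G0 X0.00 Y0.00
G1 X26.00 Y0.00
G1 X26.00 Y8.00
G1 X8.00 Y8.00
G1 X8.00 Y25.00
G1 X0.00 Y25.00
G1 X0.00 Y0.00
; layer 8
G0 Z6.00
G0 X0.00 Y0.00
G1 X26.00 Y0.00
G1 X26.00 Y8.00
G1 X8.00 Y8.00
G1 X8.00 Y25.00
G1 X0.00 Y25.00
G1 X0.00 Y0.00
M2 ; end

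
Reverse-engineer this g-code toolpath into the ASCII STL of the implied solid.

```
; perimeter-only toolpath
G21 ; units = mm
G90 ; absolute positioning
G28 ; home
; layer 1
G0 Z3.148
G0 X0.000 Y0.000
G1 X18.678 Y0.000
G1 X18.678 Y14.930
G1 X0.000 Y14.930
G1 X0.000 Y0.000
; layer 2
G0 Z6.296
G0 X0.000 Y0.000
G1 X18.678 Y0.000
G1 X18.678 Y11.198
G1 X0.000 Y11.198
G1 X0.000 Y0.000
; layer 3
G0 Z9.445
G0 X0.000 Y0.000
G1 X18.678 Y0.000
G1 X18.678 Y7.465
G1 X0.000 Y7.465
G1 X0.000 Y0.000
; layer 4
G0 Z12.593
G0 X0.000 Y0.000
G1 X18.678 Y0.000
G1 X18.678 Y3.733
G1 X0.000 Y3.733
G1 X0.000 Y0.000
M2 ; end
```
solid part
  facet normal 0.0000 0.0000 -1.0000
    outer loop
      vertex 18.678 18.663 0.000
      vertex 18.678 0.000 0.000
      vertex 0.000 0.000 0.000
    endloop
  endfacet
  facet normal 0.0000 0.0000 -1.0000
    outer loop
      vertex 0.000 18.663 0.000
      vertex 18.678 18.663 0.000
      vertex 0.000 0.000 0.000
    endloop
  endfacet
  facet normal 0.0000 -1.0000 0.0000
    outer loop
      vertex 0.000 0.000 0.000
      vertex 18.678 0.000 0.000
      vertex 18.678 0.000 15.741
    endloop
  endfacet
  facet normal 0.0000 -1.0000 0.0000
    outer loop
      vertex 0.000 0.000 0.000
      vertex 18.678 0.000 15.741
      vertex 0.000 0.000 15.741
    endloop
  endfacet
  facet normal 0.0000 0.6447 0.7644
    outer loop
      vertex 0.000 0.000 15.741
      vertex 18.678 0.000 15.741
      vertex 18.678 18.663 0.000
    endloop
  endfacet
  facet normal 0.0000 0.6447 0.7644
    outer loop
      vertex 0.000 0.000 15.741
      vertex 18.678 18.663 0.000
      vertex 0.000 18.663 0.000
    endloop
  endfacet
  facet normal -1.0000 0.0000 0.0000
    outer loop
      vertex 0.000 0.000 15.741
      vertex 0.000 18.663 0.000
      vertex 0.000 0.000 0.000
    endloop
  endfacet
  facet normal 1.0000 0.0000 0.0000
    outer loop
      vertex 18.678 0.000 0.000
      vertex 18.678 18.663 0.000
      vertex 18.678 0.000 15.741
    endloop
  endfacet
endsolid part

The G0 Z moves step by Δz≈3.148 mm. The G1 loops shrink linearly with z, so the solid tapers from its base footprint up to z≈15.7. Closing with a flat bottom cap and the tapered top and triangulating gives 8 facets — a wedge (ramp): 18.7 × 18.7 mm base, rising to 15.7 mm along the y=0 edge and sloping linearly to z=0 at y=18.7.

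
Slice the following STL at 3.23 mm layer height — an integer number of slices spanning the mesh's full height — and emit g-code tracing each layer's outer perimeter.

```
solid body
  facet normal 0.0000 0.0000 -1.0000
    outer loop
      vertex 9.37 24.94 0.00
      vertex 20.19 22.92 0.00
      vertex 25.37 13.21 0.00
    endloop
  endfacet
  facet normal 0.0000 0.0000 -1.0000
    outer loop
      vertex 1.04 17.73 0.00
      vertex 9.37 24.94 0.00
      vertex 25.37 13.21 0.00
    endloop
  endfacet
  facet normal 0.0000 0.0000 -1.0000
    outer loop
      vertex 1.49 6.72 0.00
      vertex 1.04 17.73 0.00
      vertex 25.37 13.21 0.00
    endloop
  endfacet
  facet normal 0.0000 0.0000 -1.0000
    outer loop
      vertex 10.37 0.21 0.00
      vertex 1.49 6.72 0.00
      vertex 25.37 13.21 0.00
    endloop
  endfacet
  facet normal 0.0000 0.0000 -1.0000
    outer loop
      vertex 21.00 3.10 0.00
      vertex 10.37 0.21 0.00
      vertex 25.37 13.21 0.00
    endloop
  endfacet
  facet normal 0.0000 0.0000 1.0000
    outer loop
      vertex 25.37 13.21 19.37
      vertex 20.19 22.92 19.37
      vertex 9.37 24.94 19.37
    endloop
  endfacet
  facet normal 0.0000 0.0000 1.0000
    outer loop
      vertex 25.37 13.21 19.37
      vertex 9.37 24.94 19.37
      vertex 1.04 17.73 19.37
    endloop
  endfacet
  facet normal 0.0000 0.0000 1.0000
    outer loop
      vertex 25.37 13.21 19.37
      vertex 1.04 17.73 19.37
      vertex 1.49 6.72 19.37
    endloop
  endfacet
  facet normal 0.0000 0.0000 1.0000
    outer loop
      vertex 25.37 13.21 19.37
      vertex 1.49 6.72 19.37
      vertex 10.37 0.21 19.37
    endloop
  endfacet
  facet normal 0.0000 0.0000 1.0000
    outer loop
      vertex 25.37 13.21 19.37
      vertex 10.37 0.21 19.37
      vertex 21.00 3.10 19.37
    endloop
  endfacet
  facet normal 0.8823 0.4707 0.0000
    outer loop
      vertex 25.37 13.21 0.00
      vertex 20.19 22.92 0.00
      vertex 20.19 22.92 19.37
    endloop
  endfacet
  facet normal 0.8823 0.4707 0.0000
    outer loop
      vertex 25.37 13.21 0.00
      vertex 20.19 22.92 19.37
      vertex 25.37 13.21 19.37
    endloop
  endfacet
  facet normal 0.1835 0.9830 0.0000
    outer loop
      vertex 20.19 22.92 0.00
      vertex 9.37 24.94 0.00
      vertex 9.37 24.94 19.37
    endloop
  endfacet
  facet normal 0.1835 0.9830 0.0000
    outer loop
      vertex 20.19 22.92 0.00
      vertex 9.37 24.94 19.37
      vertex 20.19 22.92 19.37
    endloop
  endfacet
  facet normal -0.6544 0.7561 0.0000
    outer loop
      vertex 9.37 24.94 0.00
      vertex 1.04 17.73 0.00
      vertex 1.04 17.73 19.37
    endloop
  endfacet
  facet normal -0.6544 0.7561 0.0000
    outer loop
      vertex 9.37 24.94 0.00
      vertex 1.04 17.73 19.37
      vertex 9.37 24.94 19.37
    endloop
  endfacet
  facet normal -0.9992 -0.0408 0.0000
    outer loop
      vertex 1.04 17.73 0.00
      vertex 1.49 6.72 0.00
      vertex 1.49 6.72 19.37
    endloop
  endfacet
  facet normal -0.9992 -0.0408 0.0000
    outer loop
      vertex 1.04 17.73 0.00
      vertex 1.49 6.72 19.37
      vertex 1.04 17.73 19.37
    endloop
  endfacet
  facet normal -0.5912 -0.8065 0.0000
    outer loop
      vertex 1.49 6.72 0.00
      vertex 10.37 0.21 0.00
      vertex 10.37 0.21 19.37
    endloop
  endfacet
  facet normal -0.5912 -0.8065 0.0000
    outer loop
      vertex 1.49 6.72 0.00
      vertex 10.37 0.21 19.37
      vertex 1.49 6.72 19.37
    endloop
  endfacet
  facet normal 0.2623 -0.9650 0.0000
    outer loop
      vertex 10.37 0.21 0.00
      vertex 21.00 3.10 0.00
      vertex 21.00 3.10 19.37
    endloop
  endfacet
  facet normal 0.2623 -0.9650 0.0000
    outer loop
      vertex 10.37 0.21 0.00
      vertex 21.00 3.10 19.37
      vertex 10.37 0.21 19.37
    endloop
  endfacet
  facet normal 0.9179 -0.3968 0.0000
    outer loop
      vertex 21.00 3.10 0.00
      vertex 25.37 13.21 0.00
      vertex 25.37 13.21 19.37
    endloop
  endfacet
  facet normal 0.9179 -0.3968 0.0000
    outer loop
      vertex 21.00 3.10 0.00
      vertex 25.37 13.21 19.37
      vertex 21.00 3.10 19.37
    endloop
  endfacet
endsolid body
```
; perimeter-only toolpath
G21 ; units = mm
G90 ; absolute positioning
G28 ; home
; layer 1
G0 Z3.23
G0 X25.37 Y13.21
G1 X20.19 Y22.92
G1 X9.37 Y24.94
G1 X1.04 Y17.73
G1 X1.49 Y6.72
G1 X10.37 Y0.21
G1 X21.00 Y3.10
G1 X25.37 Y13.21
; layer 2
G0 Z6.46
G0 X25.37 Y13.21
G1 X20.19 Y22.92
G1 X9.37 Y24.94
G1 X1.04 Y17.73
G1 X1.49 Y6.72
G1 X10.37 Y0.21
G1 X21.00 Y3.10
G1 X25.37 Y13.21
; layer 3
G0 Z9.69
G0 X25.37 Y13.21
G1 X20.19 Y22.92
G1 X9.37 Y24.94
G1 X1.04 Y17.73
G1 X1.49 Y6.72
G1 X10.37 Y0.21
G1 X21.00 Y3.10
G1 X25.37 Y13.21
; layer 4
G0 Z12.91
G0 X25.37 Y13.21
G1 X20.19 Y22.92
G1 X9.37 Y24.94
G1 X1.04 Y17.73
G1 X1.49 Y6.72
G1 X10.37 Y0.21
G1 X21.00 Y3.10
G1 X25.37 Y13.21
; layer 5
G0 Z16.14
G0 X25.37 Y13.21
G1 X20.19 Y22.92
G1 X9.37 Y24.94
G1 X1.04 Y17.73
G1 X1.49 Y6.72
G1 X10.37 Y0.21
G1 X21.00 Y3.10
G1 X25.37 Y13.21
; layer 6
G0 Z19.37
G0 X25.37 Y13.21
G1 X20.19 Y22.92
G1 X9.37 Y24.94
G1 X1.04 Y17.73
G1 X1.49 Y6.72
G1 X10.37 Y0.21
G1 X21.00 Y3.10
G1 X25.37 Y13.21
M2 ; end

The solid is a regular 7-sided prism (a cylinder approximated with 7 flat sides), circumscribed radius ≈ 12.7 mm, height ≈ 19.4 mm. Slicing at Δz = 3.23 mm — 6 equal slices spanning the solid's height, so layer i sits at z = i·h/6 — gives 6 non-empty perimeters. Each is a 7-segment closed polygon; G0 lifts to the layer z and rapids to the start vertex, then G1 traces the edges.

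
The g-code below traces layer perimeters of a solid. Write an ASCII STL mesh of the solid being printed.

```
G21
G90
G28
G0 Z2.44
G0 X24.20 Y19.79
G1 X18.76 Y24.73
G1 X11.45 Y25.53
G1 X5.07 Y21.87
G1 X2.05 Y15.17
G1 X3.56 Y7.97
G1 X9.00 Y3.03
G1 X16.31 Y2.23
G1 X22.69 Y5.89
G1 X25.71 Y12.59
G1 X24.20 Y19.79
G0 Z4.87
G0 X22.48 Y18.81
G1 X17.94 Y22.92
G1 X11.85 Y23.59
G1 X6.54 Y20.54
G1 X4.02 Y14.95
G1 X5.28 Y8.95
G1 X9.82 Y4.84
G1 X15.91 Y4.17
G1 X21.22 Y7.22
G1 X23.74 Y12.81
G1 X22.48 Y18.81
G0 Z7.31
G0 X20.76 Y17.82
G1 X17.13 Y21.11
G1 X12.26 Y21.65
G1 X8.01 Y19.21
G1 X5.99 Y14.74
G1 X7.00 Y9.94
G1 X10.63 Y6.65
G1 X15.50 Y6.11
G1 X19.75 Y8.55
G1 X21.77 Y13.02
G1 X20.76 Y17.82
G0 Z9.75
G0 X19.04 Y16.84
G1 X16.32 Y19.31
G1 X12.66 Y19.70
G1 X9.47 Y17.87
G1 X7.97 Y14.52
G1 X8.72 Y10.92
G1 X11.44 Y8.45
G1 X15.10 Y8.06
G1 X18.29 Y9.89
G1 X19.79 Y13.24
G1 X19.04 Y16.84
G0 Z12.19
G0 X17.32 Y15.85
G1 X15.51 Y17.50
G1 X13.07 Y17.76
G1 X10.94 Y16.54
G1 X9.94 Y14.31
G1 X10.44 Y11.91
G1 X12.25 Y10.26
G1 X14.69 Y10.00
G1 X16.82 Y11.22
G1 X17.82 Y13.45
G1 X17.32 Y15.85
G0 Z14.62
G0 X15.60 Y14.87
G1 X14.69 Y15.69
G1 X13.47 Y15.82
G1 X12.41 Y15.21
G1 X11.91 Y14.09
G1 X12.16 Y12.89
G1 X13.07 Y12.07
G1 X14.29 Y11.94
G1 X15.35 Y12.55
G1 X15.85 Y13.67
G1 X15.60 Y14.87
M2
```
solid part
  facet normal 0.0000 0.0000 -1.0000
    outer loop
      vertex 11.04 27.47 0.00
      vertex 19.57 26.54 0.00
      vertex 25.92 20.78 0.00
    endloop
  endfacet
  facet normal 0.0000 0.0000 -1.0000
    outer loop
      vertex 3.60 23.20 0.00
      vertex 11.04 27.47 0.00
      vertex 25.92 20.78 0.00
    endloop
  endfacet
  facet normal 0.0000 0.0000 -1.0000
    outer loop
      vertex 0.08 15.38 0.00
      vertex 3.60 23.20 0.00
      vertex 25.92 20.78 0.00
    endloop
  endfacet
  facet normal 0.0000 0.0000 -1.0000
    outer loop
      vertex 1.84 6.98 0.00
      vertex 0.08 15.38 0.00
      vertex 25.92 20.78 0.00
    endloop
  endfacet
  facet normal 0.0000 0.0000 -1.0000
    outer loop
      vertex 8.19 1.22 0.00
      vertex 1.84 6.98 0.00
      vertex 25.92 20.78 0.00
    endloop
  endfacet
  facet normal 0.0000 0.0000 -1.0000
    outer loop
      vertex 16.72 0.29 0.00
      vertex 8.19 1.22 0.00
      vertex 25.92 20.78 0.00
    endloop
  endfacet
  facet normal 0.0000 0.0000 -1.0000
    outer loop
      vertex 24.16 4.56 0.00
      vertex 16.72 0.29 0.00
      vertex 25.92 20.78 0.00
    endloop
  endfacet
  facet normal 0.0000 0.0000 -1.0000
    outer loop
      vertex 27.68 12.38 0.00
      vertex 24.16 4.56 0.00
      vertex 25.92 20.78 0.00
    endloop
  endfacet
  facet normal 0.5314 0.5858 0.6119
    outer loop
      vertex 25.92 20.78 0.00
      vertex 19.57 26.54 0.00
      vertex 13.88 13.88 17.06
    endloop
  endfacet
  facet normal 0.0857 0.7862 0.6120
    outer loop
      vertex 19.57 26.54 0.00
      vertex 11.04 27.47 0.00
      vertex 13.88 13.88 17.06
    endloop
  endfacet
  facet normal -0.3937 0.6859 0.6120
    outer loop
      vertex 11.04 27.47 0.00
      vertex 3.60 23.20 0.00
      vertex 13.88 13.88 17.06
    endloop
  endfacet
  facet normal -0.7212 0.3246 0.6119
    outer loop
      vertex 3.60 23.20 0.00
      vertex 0.08 15.38 0.00
      vertex 13.88 13.88 17.06
    endloop
  endfacet
  facet normal -0.7741 -0.1622 0.6119
    outer loop
      vertex 0.08 15.38 0.00
      vertex 1.84 6.98 0.00
      vertex 13.88 13.88 17.06
    endloop
  endfacet
  facet normal -0.5314 -0.5858 0.6119
    outer loop
      vertex 1.84 6.98 0.00
      vertex 8.19 1.22 0.00
      vertex 13.88 13.88 17.06
    endloop
  endfacet
  facet normal -0.0857 -0.7862 0.6120
    outer loop
      vertex 8.19 1.22 0.00
      vertex 16.72 0.29 0.00
      vertex 13.88 13.88 17.06
    endloop
  endfacet
  facet normal 0.3937 -0.6859 0.6120
    outer loop
      vertex 16.72 0.29 0.00
      vertex 24.16 4.56 0.00
      vertex 13.88 13.88 17.06
    endloop
  endfacet
  facet normal 0.7212 -0.3246 0.6119
    outer loop
      vertex 24.16 4.56 0.00
      vertex 27.68 12.38 0.00
      vertex 13.88 13.88 17.06
    endloop
  endfacet
  facet normal 0.7741 0.1622 0.6119
    outer loop
      vertex 27.68 12.38 0.00
      vertex 25.92 20.78 0.00
      vertex 13.88 13.88 17.06
    endloop
  endfacet
endsolid part

The G0 Z moves step by Δz≈2.44 mm. The G1 loops shrink linearly with z, so the solid tapers from its base footprint up to z≈17.1. Closing with a flat bottom cap and the tapered top and triangulating gives 18 facets — a regular 10-sided pyramid, base circumscribed radius ≈ 13.9 mm, apex at z ≈ 17.1 mm.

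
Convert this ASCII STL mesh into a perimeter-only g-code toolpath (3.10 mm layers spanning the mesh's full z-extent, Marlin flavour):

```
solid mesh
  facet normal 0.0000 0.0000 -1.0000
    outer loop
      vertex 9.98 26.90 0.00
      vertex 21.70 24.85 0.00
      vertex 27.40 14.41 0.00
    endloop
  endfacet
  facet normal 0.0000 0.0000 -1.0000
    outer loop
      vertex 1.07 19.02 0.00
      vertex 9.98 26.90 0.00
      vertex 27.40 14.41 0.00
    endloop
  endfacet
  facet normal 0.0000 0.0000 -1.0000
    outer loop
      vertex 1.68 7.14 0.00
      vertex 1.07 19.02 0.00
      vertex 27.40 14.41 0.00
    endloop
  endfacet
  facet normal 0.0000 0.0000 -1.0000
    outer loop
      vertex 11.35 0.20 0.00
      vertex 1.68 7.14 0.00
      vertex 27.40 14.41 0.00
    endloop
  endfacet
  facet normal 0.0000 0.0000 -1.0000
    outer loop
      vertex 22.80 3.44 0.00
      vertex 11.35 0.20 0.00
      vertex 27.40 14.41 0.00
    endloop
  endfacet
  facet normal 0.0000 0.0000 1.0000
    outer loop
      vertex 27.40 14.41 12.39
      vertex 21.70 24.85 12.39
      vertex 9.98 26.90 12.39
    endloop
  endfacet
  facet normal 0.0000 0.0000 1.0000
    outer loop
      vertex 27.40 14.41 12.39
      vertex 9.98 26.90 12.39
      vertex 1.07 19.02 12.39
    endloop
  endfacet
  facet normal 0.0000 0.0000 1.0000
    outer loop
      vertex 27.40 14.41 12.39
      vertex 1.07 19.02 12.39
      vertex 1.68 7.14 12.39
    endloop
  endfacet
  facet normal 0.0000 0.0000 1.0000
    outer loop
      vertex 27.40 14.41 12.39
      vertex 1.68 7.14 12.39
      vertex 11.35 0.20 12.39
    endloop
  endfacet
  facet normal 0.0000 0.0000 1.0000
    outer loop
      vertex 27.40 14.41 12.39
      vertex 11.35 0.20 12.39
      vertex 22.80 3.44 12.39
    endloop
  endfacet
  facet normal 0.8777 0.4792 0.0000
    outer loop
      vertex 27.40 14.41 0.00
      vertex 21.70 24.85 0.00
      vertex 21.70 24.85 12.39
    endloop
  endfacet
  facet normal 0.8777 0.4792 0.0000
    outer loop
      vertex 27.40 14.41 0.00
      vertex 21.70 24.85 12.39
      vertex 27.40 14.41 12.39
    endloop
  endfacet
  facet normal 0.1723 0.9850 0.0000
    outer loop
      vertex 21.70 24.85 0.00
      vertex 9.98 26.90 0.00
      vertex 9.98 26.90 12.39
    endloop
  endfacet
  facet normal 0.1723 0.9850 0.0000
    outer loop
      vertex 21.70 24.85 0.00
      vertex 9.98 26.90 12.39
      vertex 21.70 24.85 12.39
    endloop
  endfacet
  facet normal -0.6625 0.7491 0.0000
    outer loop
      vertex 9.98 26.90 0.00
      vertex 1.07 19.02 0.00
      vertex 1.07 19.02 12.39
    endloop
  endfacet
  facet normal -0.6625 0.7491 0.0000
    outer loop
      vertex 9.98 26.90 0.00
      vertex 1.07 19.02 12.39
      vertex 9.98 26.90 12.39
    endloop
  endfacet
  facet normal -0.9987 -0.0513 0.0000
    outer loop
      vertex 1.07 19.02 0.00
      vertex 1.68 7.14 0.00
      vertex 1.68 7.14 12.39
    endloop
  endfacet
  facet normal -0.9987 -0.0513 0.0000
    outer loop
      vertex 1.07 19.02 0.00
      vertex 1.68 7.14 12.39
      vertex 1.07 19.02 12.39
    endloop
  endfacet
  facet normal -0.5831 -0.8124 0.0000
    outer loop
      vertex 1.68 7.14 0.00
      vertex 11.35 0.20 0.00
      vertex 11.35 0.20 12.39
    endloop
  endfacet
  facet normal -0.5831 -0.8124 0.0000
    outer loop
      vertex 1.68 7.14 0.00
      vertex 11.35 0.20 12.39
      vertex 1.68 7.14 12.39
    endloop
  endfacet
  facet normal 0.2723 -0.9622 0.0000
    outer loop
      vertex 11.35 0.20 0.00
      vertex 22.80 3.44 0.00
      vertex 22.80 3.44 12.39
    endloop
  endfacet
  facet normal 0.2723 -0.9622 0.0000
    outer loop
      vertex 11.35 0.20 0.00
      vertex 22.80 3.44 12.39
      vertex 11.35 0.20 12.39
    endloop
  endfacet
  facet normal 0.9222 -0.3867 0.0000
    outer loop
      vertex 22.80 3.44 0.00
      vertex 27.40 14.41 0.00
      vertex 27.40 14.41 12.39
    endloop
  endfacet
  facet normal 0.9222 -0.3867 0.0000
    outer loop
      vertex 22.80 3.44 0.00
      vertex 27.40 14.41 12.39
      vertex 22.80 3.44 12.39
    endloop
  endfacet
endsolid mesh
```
; perimeter-only toolpath
G21 ; units = mm
G90 ; absolute positioning
G28 ; home
; layer 1
G0 Z3.10
G0 X27.40 Y14.41
G1 X21.70 Y24.85
G1 X9.98 Y26.90
G1 X1.07 Y19.02
G1 X1.68 Y7.14
G1 X11.35 Y0.20
G1 X22.80 Y3.44
G1 X27.40 Y14.41
; layer 2
G0 Z6.20
G0 X27.40 Y14.41
G1 X21.70 Y24.85
G1 X9.98 Y26.90
G1 X1.07 Y19.02
G1 X1.68 Y7.14
G1 X11.35 Y0.20
G1 X22.80 Y3.44
G1 X27.40 Y14.41
; layer 3
G0 Z9.29
G0 X27.40 Y14.41
G1 X21.70 Y24.85
G1 X9.98 Y26.90
G1 X1.07 Y19.02
G1 X1.68 Y7.14
G1 X11.35 Y0.20
G1 X22.80 Y3.44
G1 X27.40 Y14.41
; layer 4
G0 Z12.39
G0 X27.40 Y14.41
G1 X21.70 Y24.85
G1 X9.98 Y26.90
G1 X1.07 Y19.02
G1 X1.68 Y7.14
G1 X11.35 Y0.20
G1 X22.80 Y3.44
G1 X27.40 Y14.41
M2 ; end

The solid is a regular 7-sided prism (a cylinder approximated with 7 flat sides), circumscribed radius ≈ 13.7 mm, height ≈ 12.4 mm. Slicing at Δz = 3.10 mm — 4 equal slices spanning the solid's height, so layer i sits at z = i·h/4 — gives 4 non-empty perimeters. Each is a 7-segment closed polygon; G0 lifts to the layer z and rapids to the start vertex, then G1 traces the edges.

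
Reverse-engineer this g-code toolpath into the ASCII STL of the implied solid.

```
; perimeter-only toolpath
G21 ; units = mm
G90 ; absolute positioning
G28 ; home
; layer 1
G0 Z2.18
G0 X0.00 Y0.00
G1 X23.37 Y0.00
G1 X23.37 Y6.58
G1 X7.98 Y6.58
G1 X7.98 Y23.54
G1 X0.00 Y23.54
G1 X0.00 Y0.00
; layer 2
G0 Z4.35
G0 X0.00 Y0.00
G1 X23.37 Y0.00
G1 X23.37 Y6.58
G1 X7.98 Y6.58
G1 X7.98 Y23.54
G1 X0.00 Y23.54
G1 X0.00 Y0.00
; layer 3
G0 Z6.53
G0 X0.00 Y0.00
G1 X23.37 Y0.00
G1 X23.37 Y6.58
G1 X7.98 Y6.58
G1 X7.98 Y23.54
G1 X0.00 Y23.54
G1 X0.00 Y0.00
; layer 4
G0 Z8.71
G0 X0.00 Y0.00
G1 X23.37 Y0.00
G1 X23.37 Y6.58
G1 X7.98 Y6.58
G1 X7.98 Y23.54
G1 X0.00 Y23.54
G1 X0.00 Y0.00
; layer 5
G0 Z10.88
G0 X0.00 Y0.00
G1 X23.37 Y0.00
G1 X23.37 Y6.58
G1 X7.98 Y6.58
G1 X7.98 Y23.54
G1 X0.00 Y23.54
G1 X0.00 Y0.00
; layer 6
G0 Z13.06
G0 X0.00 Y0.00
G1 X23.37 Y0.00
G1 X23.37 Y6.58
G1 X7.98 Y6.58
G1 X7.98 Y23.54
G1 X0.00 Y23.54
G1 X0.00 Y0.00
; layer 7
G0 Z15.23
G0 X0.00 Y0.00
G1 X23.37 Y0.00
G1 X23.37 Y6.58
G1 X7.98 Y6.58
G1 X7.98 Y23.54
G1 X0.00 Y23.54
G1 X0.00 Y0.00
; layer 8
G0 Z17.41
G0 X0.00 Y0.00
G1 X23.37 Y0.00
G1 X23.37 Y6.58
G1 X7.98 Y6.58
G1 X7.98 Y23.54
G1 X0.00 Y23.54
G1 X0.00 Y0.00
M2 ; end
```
solid part
  facet normal 0.0000 0.0000 -1.0000
    outer loop
      vertex 23.37 6.58 0.00
      vertex 23.37 0.00 0.00
      vertex 0.00 0.00 0.00
    endloop
  endfacet
  facet normal 0.0000 0.0000 -1.0000
    outer loop
      vertex 7.98 6.58 0.00
      vertex 23.37 6.58 0.00
      vertex 0.00 0.00 0.00
    endloop
  endfacet
  facet normal 0.0000 0.0000 -1.0000
    outer loop
      vertex 7.98 23.54 0.00
      vertex 7.98 6.58 0.00
      vertex 0.00 0.00 0.00
    endloop
  endfacet
  facet normal 0.0000 0.0000 -1.0000
    outer loop
      vertex 0.00 23.54 0.00
      vertex 7.98 23.54 0.00
      vertex 0.00 0.00 0.00
    endloop
  endfacet
  facet normal 0.0000 0.0000 1.0000
    outer loop
      vertex 0.00 0.00 17.41
      vertex 23.37 0.00 17.41
      vertex 23.37 6.58 17.41
    endloop
  endfacet
  facet normal 0.0000 0.0000 1.0000
    outer loop
      vertex 0.00 0.00 17.41
      vertex 23.37 6.58 17.41
      vertex 7.98 6.58 17.41
    endloop
  endfacet
  facet normal 0.0000 0.0000 1.0000
    outer loop
      vertex 0.00 0.00 17.41
      vertex 7.98 6.58 17.41
      vertex 7.98 23.54 17.41
    endloop
  endfacet
  facet normal 0.0000 0.0000 1.0000
    outer loop
      vertex 0.00 0.00 17.41
      vertex 7.98 23.54 17.41
      vertex 0.00 23.54 17.41
    endloop
  endfacet
  facet normal 0.0000 -1.0000 0.0000
    outer loop
      vertex 0.00 0.00 0.00
      vertex 23.37 0.00 0.00
      vertex 23.37 0.00 17.41
    endloop
  endfacet
  facet normal 0.0000 -1.0000 0.0000
    outer loop
      vertex 0.00 0.00 0.00
      vertex 23.37 0.00 17.41
      vertex 0.00 0.00 17.41
    endloop
  endfacet
  facet normal 1.0000 0.0000 0.0000
    outer loop
      vertex 23.37 0.00 0.00
      vertex 23.37 6.58 0.00
      vertex 23.37 6.58 17.41
    endloop
  endfacet
  facet normal 1.0000 0.0000 0.0000
    outer loop
      vertex 23.37 0.00 0.00
      vertex 23.37 6.58 17.41
      vertex 23.37 0.00 17.41
    endloop
  endfacet
  facet normal 0.0000 1.0000 0.0000
    outer loop
      vertex 23.37 6.58 0.00
      vertex 7.98 6.58 0.00
      vertex 7.98 6.58 17.41
    endloop
  endfacet
  facet normal 0.0000 1.0000 0.0000
    outer loop
      vertex 23.37 6.58 0.00
      vertex 7.98 6.58 17.41
      vertex 23.37 6.58 17.41
    endloop
  endfacet
  facet normal 1.0000 0.0000 0.0000
    outer loop
      vertex 7.98 6.58 0.00
      vertex 7.98 23.54 0.00
      vertex 7.98 23.54 17.41
    endloop
  endfacet
  facet normal 1.0000 0.0000 0.0000
    outer loop
      vertex 7.98 6.58 0.00
      vertex 7.98 23.54 17.41
      vertex 7.98 6.58 17.41
    endloop
  endfacet
  facet normal 0.0000 1.0000 0.0000
    outer loop
      vertex 7.98 23.54 0.00
      vertex 0.00 23.54 0.00
      vertex 0.00 23.54 17.41
    endloop
  endfacet
  facet normal 0.0000 1.0000 0.0000
    outer loop
      vertex 7.98 23.54 0.00
      vertex 0.00 23.54 17.41
      vertex 7.98 23.54 17.41
    endloop
  endfacet
  facet normal -1.0000 0.0000 0.0000
    outer loop
      vertex 0.00 23.54 0.00
      vertex 0.00 0.00 0.00
      vertex 0.00 0.00 17.41
    endloop
  endfacet
  facet normal -1.0000 0.0000 0.0000
    outer loop
      vertex 0.00 23.54 0.00
      vertex 0.00 0.00 17.41
      vertex 0.00 23.54 17.41
    endloop
  endfacet
endsolid part

The G0 Z moves step by Δz≈2.18 mm. Every layer's G1 loop is the same polygon, so the solid is a straight extrusion of it from z=0 to z≈17.4. Closing with flat bottom and top caps and triangulating gives 20 facets — an L-shaped prism: outer 23.4 × 23.5 mm, arm thicknesses ≈ 6.58 mm (horizontal) and 7.98 mm (vertical), extruded 17.4 mm in z.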